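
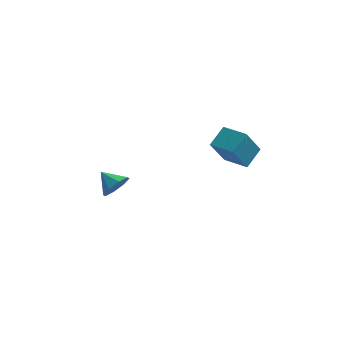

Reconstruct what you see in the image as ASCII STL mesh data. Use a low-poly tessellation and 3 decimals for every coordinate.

solid 
facet normal -0.334 -0.382 0.862
outer loop
vertex 2.998 2.426 1.233
vertex 1.934 3.026 1.087
vertex 2.582 1.555 0.686
endloop
endfacet
facet normal 0.865 -0.488 0.119
outer loop
vertex 3.106 2.154 -0.667
vertex 2.998 2.426 1.233
vertex 2.582 1.555 0.686
endloop
endfacet
facet normal -0.334 -0.382 0.862
outer loop
vertex 2.582 1.555 0.686
vertex 1.934 3.026 1.087
vertex 1.518 2.155 0.54
endloop
endfacet
facet normal -0.375 -0.785 -0.493
outer loop
vertex 1.518 2.155 0.54
vertex 3.106 2.154 -0.667
vertex 2.582 1.555 0.686
endloop
endfacet
facet normal 0.375 0.785 0.493
outer loop
vertex 2.998 2.426 1.233
vertex 2.458 3.625 -0.266
vertex 1.934 3.026 1.087
endloop
endfacet
facet normal 0.865 -0.488 0.119
outer loop
vertex 3.522 3.025 -0.12
vertex 2.998 2.426 1.233
vertex 3.106 2.154 -0.667
endloop
endfacet
facet normal 0.375 0.785 0.493
outer loop
vertex 3.522 3.025 -0.12
vertex 2.458 3.625 -0.266
vertex 2.998 2.426 1.233
endloop
endfacet
facet normal -0.865 0.488 -0.119
outer loop
vertex 1.934 3.026 1.087
vertex 2.458 3.625 -0.266
vertex 1.518 2.155 0.54
endloop
endfacet
facet normal -0.375 -0.785 -0.493
outer loop
vertex 2.042 2.754 -0.813
vertex 3.106 2.154 -0.667
vertex 1.518 2.155 0.54
endloop
endfacet
facet normal -0.865 0.488 -0.119
outer loop
vertex 1.518 2.155 0.54
vertex 2.458 3.625 -0.266
vertex 2.042 2.754 -0.813
endloop
endfacet
facet normal 0.334 0.382 -0.862
outer loop
vertex 2.042 2.754 -0.813
vertex 3.522 3.025 -0.12
vertex 3.106 2.154 -0.667
endloop
endfacet
facet normal 0.334 0.382 -0.862
outer loop
vertex 2.458 3.625 -0.266
vertex 3.522 3.025 -0.12
vertex 2.042 2.754 -0.813
endloop
endfacet
facet normal 0.757 -0.448 -0.475
outer loop
vertex -2.616 3.099 -3.265
vertex -2.819 3.442 -3.912
vertex -2.355 3.614 -3.335
endloop
endfacet
facet normal -0.022 0.146 0.989
outer loop
vertex -2.616 3.099 -3.265
vertex -2.355 3.614 -3.335
vertex -3.621 3.918 -3.408
endloop
endfacet
facet normal 0.757 -0.449 -0.475
outer loop
vertex -2.355 3.614 -3.335
vertex -2.819 3.442 -3.912
vertex -2.365 4.028 -3.743
endloop
endfacet
facet normal 0.127 0.698 0.705
outer loop
vertex -2.355 3.614 -3.335
vertex -2.365 4.028 -3.743
vertex -3.621 3.918 -3.408
endloop
endfacet
facet normal 0.756 -0.448 -0.477
outer loop
vertex -2.365 4.028 -3.743
vertex -2.819 3.442 -3.912
vertex -2.642 4.1 -4.25
endloop
endfacet
facet normal -0.043 0.986 0.163
outer loop
vertex -2.365 4.028 -3.743
vertex -2.642 4.1 -4.25
vertex -3.621 3.918 -3.408
endloop
endfacet
facet normal 0.757 -0.448 -0.476
outer loop
vertex -2.642 4.1 -4.25
vertex -2.819 3.442 -3.912
vertex -3.022 3.786 -4.559
endloop
endfacet
facet normal -0.434 0.842 -0.322
outer loop
vertex -2.642 4.1 -4.25
vertex -3.022 3.786 -4.559
vertex -3.621 3.918 -3.408
endloop
endfacet
facet normal 0.757 -0.448 -0.476
outer loop
vertex -3.022 3.786 -4.559
vertex -2.819 3.442 -3.912
vertex -3.283 3.271 -4.489
endloop
endfacet
facet normal -0.814 0.350 -0.464
outer loop
vertex -3.022 3.786 -4.559
vertex -3.283 3.271 -4.489
vertex -3.621 3.918 -3.408
endloop
endfacet
facet normal 0.757 -0.448 -0.476
outer loop
vertex -3.283 3.271 -4.489
vertex -2.819 3.442 -3.912
vertex -3.272 2.856 -4.081
endloop
endfacet
facet normal -0.963 -0.202 -0.180
outer loop
vertex -3.283 3.271 -4.489
vertex -3.272 2.856 -4.081
vertex -3.621 3.918 -3.408
endloop
endfacet
facet normal 0.757 -0.448 -0.475
outer loop
vertex -3.272 2.856 -4.081
vertex -2.819 3.442 -3.912
vertex -2.996 2.785 -3.574
endloop
endfacet
facet normal -0.792 -0.490 0.363
outer loop
vertex -3.272 2.856 -4.081
vertex -2.996 2.785 -3.574
vertex -3.621 3.918 -3.408
endloop
endfacet
facet normal 0.757 -0.448 -0.475
outer loop
vertex -2.996 2.785 -3.574
vertex -2.819 3.442 -3.912
vertex -2.616 3.099 -3.265
endloop
endfacet
facet normal -0.403 -0.346 0.847
outer loop
vertex -2.996 2.785 -3.574
vertex -2.616 3.099 -3.265
vertex -3.621 3.918 -3.408
endloop
endfacet

endsolid


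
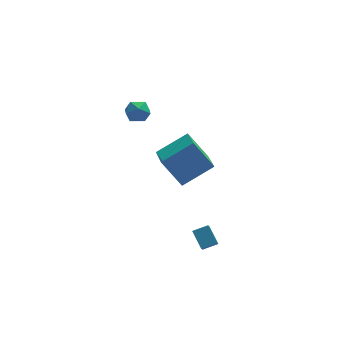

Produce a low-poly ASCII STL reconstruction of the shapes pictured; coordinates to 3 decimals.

solid 
facet normal -0.943 -0.086 -0.322
outer loop
vertex 0.542 -3.954 -2.78
vertex 0.232 -3.126 -2.092
vertex 0.716 -3.326 -3.458
endloop
endfacet
facet normal 0.276 -0.739 -0.614
outer loop
vertex 1.508 -3.254 -3.188
vertex 0.542 -3.954 -2.78
vertex 0.716 -3.326 -3.458
endloop
endfacet
facet normal -0.943 -0.086 -0.322
outer loop
vertex 0.716 -3.326 -3.458
vertex 0.232 -3.126 -2.092
vertex 0.406 -2.498 -2.77
endloop
endfacet
facet normal 0.185 0.668 -0.721
outer loop
vertex 0.406 -2.498 -2.77
vertex 1.508 -3.254 -3.188
vertex 0.716 -3.326 -3.458
endloop
endfacet
facet normal -0.185 -0.668 0.721
outer loop
vertex 0.542 -3.954 -2.78
vertex 1.024 -3.054 -1.822
vertex 0.232 -3.126 -2.092
endloop
endfacet
facet normal 0.276 -0.739 -0.614
outer loop
vertex 1.334 -3.882 -2.51
vertex 0.542 -3.954 -2.78
vertex 1.508 -3.254 -3.188
endloop
endfacet
facet normal -0.185 -0.668 0.721
outer loop
vertex 1.334 -3.882 -2.51
vertex 1.024 -3.054 -1.822
vertex 0.542 -3.954 -2.78
endloop
endfacet
facet normal -0.276 0.739 0.614
outer loop
vertex 0.232 -3.126 -2.092
vertex 1.024 -3.054 -1.822
vertex 0.406 -2.498 -2.77
endloop
endfacet
facet normal 0.185 0.668 -0.721
outer loop
vertex 1.198 -2.426 -2.5
vertex 1.508 -3.254 -3.188
vertex 0.406 -2.498 -2.77
endloop
endfacet
facet normal -0.276 0.739 0.614
outer loop
vertex 0.406 -2.498 -2.77
vertex 1.024 -3.054 -1.822
vertex 1.198 -2.426 -2.5
endloop
endfacet
facet normal 0.943 0.086 0.322
outer loop
vertex 1.198 -2.426 -2.5
vertex 1.334 -3.882 -2.51
vertex 1.508 -3.254 -3.188
endloop
endfacet
facet normal 0.943 0.086 0.322
outer loop
vertex 1.024 -3.054 -1.822
vertex 1.334 -3.882 -2.51
vertex 1.198 -2.426 -2.5
endloop
endfacet
facet normal -0.495 0.782 0.378
outer loop
vertex -1.605 2.952 3.107
vertex -2.258 2.655 2.866
vertex -1.998 2.486 3.556
endloop
endfacet
facet normal 0.095 0.648 0.756
outer loop
vertex -1.605 2.952 3.107
vertex -1.998 2.486 3.556
vertex -1.245 2.425 3.514
endloop
endfacet
facet normal 0.654 0.689 0.314
outer loop
vertex -1.605 2.952 3.107
vertex -1.245 2.425 3.514
vertex -1.039 2.556 2.797
endloop
endfacet
facet normal 0.408 0.848 -0.338
outer loop
vertex -1.605 2.952 3.107
vertex -1.039 2.556 2.797
vertex -1.665 2.698 2.397
endloop
endfacet
facet normal -0.302 0.905 -0.298
outer loop
vertex -1.605 2.952 3.107
vertex -1.665 2.698 2.397
vertex -2.258 2.655 2.866
endloop
endfacet
facet normal 0.054 -0.023 0.998
outer loop
vertex -1.245 2.425 3.514
vertex -1.998 2.486 3.556
vertex -1.675 1.802 3.523
endloop
endfacet
facet normal -0.901 0.194 0.387
outer loop
vertex -1.998 2.486 3.556
vertex -2.258 2.655 2.866
vertex -2.301 1.944 3.123
endloop
endfacet
facet normal -0.587 0.395 -0.706
outer loop
vertex -2.258 2.655 2.866
vertex -1.665 2.698 2.397
vertex -2.095 2.075 2.406
endloop
endfacet
facet normal 0.561 0.302 -0.771
outer loop
vertex -1.665 2.698 2.397
vertex -1.039 2.556 2.797
vertex -1.342 2.014 2.364
endloop
endfacet
facet normal 0.958 0.044 0.283
outer loop
vertex -1.039 2.556 2.797
vertex -1.245 2.425 3.514
vertex -1.082 1.845 3.054
endloop
endfacet
facet normal -0.408 -0.848 0.338
outer loop
vertex -1.735 1.548 2.813
vertex -1.675 1.802 3.523
vertex -2.301 1.944 3.123
endloop
endfacet
facet normal -0.654 -0.689 -0.314
outer loop
vertex -1.735 1.548 2.813
vertex -2.301 1.944 3.123
vertex -2.095 2.075 2.406
endloop
endfacet
facet normal -0.095 -0.648 -0.756
outer loop
vertex -1.735 1.548 2.813
vertex -2.095 2.075 2.406
vertex -1.342 2.014 2.364
endloop
endfacet
facet normal 0.495 -0.782 -0.378
outer loop
vertex -1.735 1.548 2.813
vertex -1.342 2.014 2.364
vertex -1.082 1.845 3.054
endloop
endfacet
facet normal 0.302 -0.905 0.298
outer loop
vertex -1.735 1.548 2.813
vertex -1.082 1.845 3.054
vertex -1.675 1.802 3.523
endloop
endfacet
facet normal -0.561 -0.302 0.771
outer loop
vertex -2.301 1.944 3.123
vertex -1.675 1.802 3.523
vertex -1.998 2.486 3.556
endloop
endfacet
facet normal -0.958 -0.044 -0.283
outer loop
vertex -2.095 2.075 2.406
vertex -2.301 1.944 3.123
vertex -2.258 2.655 2.866
endloop
endfacet
facet normal -0.054 0.023 -0.998
outer loop
vertex -1.342 2.014 2.364
vertex -2.095 2.075 2.406
vertex -1.665 2.698 2.397
endloop
endfacet
facet normal 0.901 -0.194 -0.387
outer loop
vertex -1.082 1.845 3.054
vertex -1.342 2.014 2.364
vertex -1.039 2.556 2.797
endloop
endfacet
facet normal 0.587 -0.395 0.706
outer loop
vertex -1.675 1.802 3.523
vertex -1.082 1.845 3.054
vertex -1.245 2.425 3.514
endloop
endfacet
facet normal -0.520 0.337 0.784
outer loop
vertex 1.213 2.483 -0.118
vertex 1.237 4.427 -0.938
vertex -0.52 2.091 -1.099
endloop
endfacet
facet normal -0.012 -0.921 0.389
outer loop
vertex 0.463 1.453 -2.582
vertex 1.213 2.483 -0.118
vertex -0.52 2.091 -1.099
endloop
endfacet
facet normal -0.520 0.337 0.784
outer loop
vertex -0.52 2.091 -1.099
vertex 1.237 4.427 -0.938
vertex -0.496 4.035 -1.919
endloop
endfacet
facet normal -0.854 -0.193 -0.483
outer loop
vertex -0.496 4.035 -1.919
vertex 0.463 1.453 -2.582
vertex -0.52 2.091 -1.099
endloop
endfacet
facet normal 0.854 0.193 0.483
outer loop
vertex 1.213 2.483 -0.118
vertex 2.22 3.789 -2.421
vertex 1.237 4.427 -0.938
endloop
endfacet
facet normal -0.012 -0.921 0.389
outer loop
vertex 2.196 1.845 -1.601
vertex 1.213 2.483 -0.118
vertex 0.463 1.453 -2.582
endloop
endfacet
facet normal 0.854 0.193 0.483
outer loop
vertex 2.196 1.845 -1.601
vertex 2.22 3.789 -2.421
vertex 1.213 2.483 -0.118
endloop
endfacet
facet normal 0.012 0.921 -0.389
outer loop
vertex 1.237 4.427 -0.938
vertex 2.22 3.789 -2.421
vertex -0.496 4.035 -1.919
endloop
endfacet
facet normal -0.854 -0.193 -0.483
outer loop
vertex 0.487 3.397 -3.402
vertex 0.463 1.453 -2.582
vertex -0.496 4.035 -1.919
endloop
endfacet
facet normal 0.012 0.921 -0.389
outer loop
vertex -0.496 4.035 -1.919
vertex 2.22 3.789 -2.421
vertex 0.487 3.397 -3.402
endloop
endfacet
facet normal 0.520 -0.337 -0.784
outer loop
vertex 0.487 3.397 -3.402
vertex 2.196 1.845 -1.601
vertex 0.463 1.453 -2.582
endloop
endfacet
facet normal 0.520 -0.337 -0.784
outer loop
vertex 2.22 3.789 -2.421
vertex 2.196 1.845 -1.601
vertex 0.487 3.397 -3.402
endloop
endfacet

endsolid


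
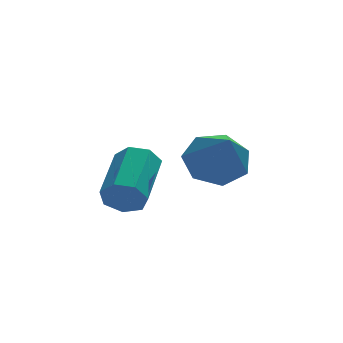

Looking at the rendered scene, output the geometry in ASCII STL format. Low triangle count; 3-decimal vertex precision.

solid 
facet normal 0.053 0.742 -0.669
outer loop
vertex 4.411 -1.693 2.865
vertex 3.937 -2.294 2.161
vertex 3.51 -1.642 2.85
endloop
endfacet
facet normal 0.002 0.312 0.950
outer loop
vertex 4.411 -1.693 2.865
vertex 3.51 -1.642 2.85
vertex 3.823 -3.866 3.579
endloop
endfacet
facet normal 0.054 0.742 -0.668
outer loop
vertex 3.51 -1.642 2.85
vertex 3.937 -2.294 2.161
vertex 2.931 -2.082 2.315
endloop
endfacet
facet normal -0.722 0.122 0.681
outer loop
vertex 3.51 -1.642 2.85
vertex 2.931 -2.082 2.315
vertex 3.823 -3.866 3.579
endloop
endfacet
facet normal 0.054 0.742 -0.669
outer loop
vertex 2.931 -2.082 2.315
vertex 3.937 -2.294 2.161
vertex 3.109 -2.681 1.665
endloop
endfacet
facet normal -0.917 -0.385 0.104
outer loop
vertex 2.931 -2.082 2.315
vertex 3.109 -2.681 1.665
vertex 3.823 -3.866 3.579
endloop
endfacet
facet normal 0.054 0.742 -0.669
outer loop
vertex 3.109 -2.681 1.665
vertex 3.937 -2.294 2.161
vertex 3.911 -2.989 1.388
endloop
endfacet
facet normal -0.439 -0.828 -0.349
outer loop
vertex 3.109 -2.681 1.665
vertex 3.911 -2.989 1.388
vertex 3.823 -3.866 3.579
endloop
endfacet
facet normal 0.054 0.742 -0.669
outer loop
vertex 3.911 -2.989 1.388
vertex 3.937 -2.294 2.161
vertex 4.733 -2.774 1.693
endloop
endfacet
facet normal 0.353 -0.873 -0.335
outer loop
vertex 3.911 -2.989 1.388
vertex 4.733 -2.774 1.693
vertex 3.823 -3.866 3.579
endloop
endfacet
facet normal 0.054 0.742 -0.669
outer loop
vertex 4.733 -2.774 1.693
vertex 3.937 -2.294 2.161
vertex 4.955 -2.197 2.351
endloop
endfacet
facet normal 0.863 -0.486 0.135
outer loop
vertex 4.733 -2.774 1.693
vertex 4.955 -2.197 2.351
vertex 3.823 -3.866 3.579
endloop
endfacet
facet normal 0.054 0.741 -0.669
outer loop
vertex 4.955 -2.197 2.351
vertex 3.937 -2.294 2.161
vertex 4.411 -1.693 2.865
endloop
endfacet
facet normal 0.706 0.041 0.707
outer loop
vertex 4.955 -2.197 2.351
vertex 4.411 -1.693 2.865
vertex 3.823 -3.866 3.579
endloop
endfacet
facet normal -0.433 -0.829 -0.353
outer loop
vertex 1.046 -4.036 2.129
vertex 0.801 -3.671 1.572
vertex 1.416 -4.02 1.637
endloop
endfacet
facet normal 0.672 -0.558 0.487
outer loop
vertex 1.046 -4.036 2.129
vertex 1.416 -4.02 1.637
vertex 1.905 -2.393 2.826
endloop
endfacet
facet normal 0.673 -0.558 0.486
outer loop
vertex 1.905 -2.393 2.826
vertex 1.416 -4.02 1.637
vertex 2.274 -2.378 2.333
endloop
endfacet
facet normal 0.434 0.830 0.350
outer loop
vertex 1.905 -2.393 2.826
vertex 2.274 -2.378 2.333
vertex 1.659 -2.029 2.268
endloop
endfacet
facet normal -0.434 -0.830 -0.350
outer loop
vertex 1.416 -4.02 1.637
vertex 0.801 -3.671 1.572
vertex 1.322 -3.742 1.095
endloop
endfacet
facet normal 0.888 -0.328 -0.322
outer loop
vertex 1.416 -4.02 1.637
vertex 1.322 -3.742 1.095
vertex 2.274 -2.378 2.333
endloop
endfacet
facet normal 0.888 -0.328 -0.321
outer loop
vertex 2.274 -2.378 2.333
vertex 1.322 -3.742 1.095
vertex 2.181 -2.099 1.791
endloop
endfacet
facet normal 0.433 0.829 0.353
outer loop
vertex 2.274 -2.378 2.333
vertex 2.181 -2.099 1.791
vertex 1.659 -2.029 2.268
endloop
endfacet
facet normal -0.435 -0.829 -0.351
outer loop
vertex 1.322 -3.742 1.095
vertex 0.801 -3.671 1.572
vertex 0.836 -3.41 0.913
endloop
endfacet
facet normal 0.434 0.149 -0.888
outer loop
vertex 1.322 -3.742 1.095
vertex 0.836 -3.41 0.913
vertex 2.181 -2.099 1.791
endloop
endfacet
facet normal 0.434 0.150 -0.888
outer loop
vertex 2.181 -2.099 1.791
vertex 0.836 -3.41 0.913
vertex 1.694 -1.768 1.609
endloop
endfacet
facet normal 0.433 0.830 0.352
outer loop
vertex 2.181 -2.099 1.791
vertex 1.694 -1.768 1.609
vertex 1.659 -2.029 2.268
endloop
endfacet
facet normal -0.434 -0.830 -0.352
outer loop
vertex 0.836 -3.41 0.913
vertex 0.801 -3.671 1.572
vertex 0.323 -3.275 1.227
endloop
endfacet
facet normal -0.346 0.514 -0.785
outer loop
vertex 0.836 -3.41 0.913
vertex 0.323 -3.275 1.227
vertex 1.694 -1.768 1.609
endloop
endfacet
facet normal -0.346 0.514 -0.785
outer loop
vertex 1.694 -1.768 1.609
vertex 0.323 -3.275 1.227
vertex 1.182 -1.633 1.923
endloop
endfacet
facet normal 0.434 0.829 0.352
outer loop
vertex 1.694 -1.768 1.609
vertex 1.182 -1.633 1.923
vertex 1.659 -2.029 2.268
endloop
endfacet
facet normal -0.433 -0.830 -0.352
outer loop
vertex 0.323 -3.275 1.227
vertex 0.801 -3.671 1.572
vertex 0.17 -3.439 1.801
endloop
endfacet
facet normal -0.866 0.491 -0.090
outer loop
vertex 0.323 -3.275 1.227
vertex 0.17 -3.439 1.801
vertex 1.182 -1.633 1.923
endloop
endfacet
facet normal -0.866 0.491 -0.091
outer loop
vertex 1.182 -1.633 1.923
vertex 0.17 -3.439 1.801
vertex 1.029 -1.796 2.497
endloop
endfacet
facet normal 0.434 0.829 0.351
outer loop
vertex 1.182 -1.633 1.923
vertex 1.029 -1.796 2.497
vertex 1.659 -2.029 2.268
endloop
endfacet
facet normal -0.433 -0.830 -0.352
outer loop
vertex 0.17 -3.439 1.801
vertex 0.801 -3.671 1.572
vertex 0.492 -3.777 2.202
endloop
endfacet
facet normal -0.734 0.099 0.672
outer loop
vertex 0.17 -3.439 1.801
vertex 0.492 -3.777 2.202
vertex 1.029 -1.796 2.497
endloop
endfacet
facet normal -0.734 0.099 0.672
outer loop
vertex 1.029 -1.796 2.497
vertex 0.492 -3.777 2.202
vertex 1.351 -2.135 2.899
endloop
endfacet
facet normal 0.434 0.829 0.351
outer loop
vertex 1.029 -1.796 2.497
vertex 1.351 -2.135 2.899
vertex 1.659 -2.029 2.268
endloop
endfacet
facet normal -0.434 -0.829 -0.352
outer loop
vertex 0.492 -3.777 2.202
vertex 0.801 -3.671 1.572
vertex 1.046 -4.036 2.129
endloop
endfacet
facet normal -0.050 -0.368 0.928
outer loop
vertex 0.492 -3.777 2.202
vertex 1.046 -4.036 2.129
vertex 1.351 -2.135 2.899
endloop
endfacet
facet normal -0.049 -0.368 0.928
outer loop
vertex 1.351 -2.135 2.899
vertex 1.046 -4.036 2.129
vertex 1.905 -2.393 2.826
endloop
endfacet
facet normal 0.433 0.830 0.351
outer loop
vertex 1.351 -2.135 2.899
vertex 1.905 -2.393 2.826
vertex 1.659 -2.029 2.268
endloop
endfacet

endsolid


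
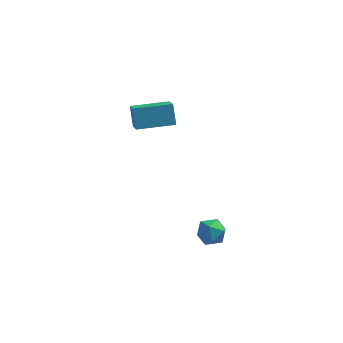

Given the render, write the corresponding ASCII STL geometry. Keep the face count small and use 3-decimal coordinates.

solid 
facet normal -0.208 0.217 0.954
outer loop
vertex 2.488 -3.422 -2.421
vertex 1.644 -3.589 -2.567
vertex 2.176 -4.229 -2.305
endloop
endfacet
facet normal 0.451 -0.046 0.891
outer loop
vertex 2.488 -3.422 -2.421
vertex 2.176 -4.229 -2.305
vertex 2.95 -4.112 -2.691
endloop
endfacet
facet normal 0.816 0.373 0.443
outer loop
vertex 2.488 -3.422 -2.421
vertex 2.95 -4.112 -2.691
vertex 2.896 -3.399 -3.192
endloop
endfacet
facet normal 0.380 0.896 0.228
outer loop
vertex 2.488 -3.422 -2.421
vertex 2.896 -3.399 -3.192
vertex 2.089 -3.076 -3.115
endloop
endfacet
facet normal -0.252 0.800 0.544
outer loop
vertex 2.488 -3.422 -2.421
vertex 2.089 -3.076 -3.115
vertex 1.644 -3.589 -2.567
endloop
endfacet
facet normal 0.402 -0.696 0.595
outer loop
vertex 2.95 -4.112 -2.691
vertex 2.176 -4.229 -2.305
vertex 2.391 -4.704 -3.005
endloop
endfacet
facet normal -0.665 -0.267 0.697
outer loop
vertex 2.176 -4.229 -2.305
vertex 1.644 -3.589 -2.567
vertex 1.584 -4.381 -2.928
endloop
endfacet
facet normal -0.736 0.676 0.035
outer loop
vertex 1.644 -3.589 -2.567
vertex 2.089 -3.076 -3.115
vertex 1.53 -3.668 -3.429
endloop
endfacet
facet normal 0.287 0.831 -0.476
outer loop
vertex 2.089 -3.076 -3.115
vertex 2.896 -3.399 -3.192
vertex 2.304 -3.551 -3.815
endloop
endfacet
facet normal 0.991 -0.016 -0.130
outer loop
vertex 2.896 -3.399 -3.192
vertex 2.95 -4.112 -2.691
vertex 2.836 -4.191 -3.553
endloop
endfacet
facet normal -0.380 -0.896 -0.228
outer loop
vertex 1.992 -4.358 -3.699
vertex 2.391 -4.704 -3.005
vertex 1.584 -4.381 -2.928
endloop
endfacet
facet normal -0.816 -0.373 -0.443
outer loop
vertex 1.992 -4.358 -3.699
vertex 1.584 -4.381 -2.928
vertex 1.53 -3.668 -3.429
endloop
endfacet
facet normal -0.451 0.046 -0.891
outer loop
vertex 1.992 -4.358 -3.699
vertex 1.53 -3.668 -3.429
vertex 2.304 -3.551 -3.815
endloop
endfacet
facet normal 0.208 -0.217 -0.954
outer loop
vertex 1.992 -4.358 -3.699
vertex 2.304 -3.551 -3.815
vertex 2.836 -4.191 -3.553
endloop
endfacet
facet normal 0.252 -0.800 -0.544
outer loop
vertex 1.992 -4.358 -3.699
vertex 2.836 -4.191 -3.553
vertex 2.391 -4.704 -3.005
endloop
endfacet
facet normal -0.287 -0.831 0.476
outer loop
vertex 1.584 -4.381 -2.928
vertex 2.391 -4.704 -3.005
vertex 2.176 -4.229 -2.305
endloop
endfacet
facet normal -0.991 0.016 0.130
outer loop
vertex 1.53 -3.668 -3.429
vertex 1.584 -4.381 -2.928
vertex 1.644 -3.589 -2.567
endloop
endfacet
facet normal -0.402 0.696 -0.595
outer loop
vertex 2.304 -3.551 -3.815
vertex 1.53 -3.668 -3.429
vertex 2.089 -3.076 -3.115
endloop
endfacet
facet normal 0.665 0.267 -0.697
outer loop
vertex 2.836 -4.191 -3.553
vertex 2.304 -3.551 -3.815
vertex 2.896 -3.399 -3.192
endloop
endfacet
facet normal 0.736 -0.676 -0.035
outer loop
vertex 2.391 -4.704 -3.005
vertex 2.836 -4.191 -3.553
vertex 2.95 -4.112 -2.691
endloop
endfacet
facet normal -0.952 -0.302 -0.044
outer loop
vertex -2.635 1.918 1.268
vertex -3.029 3.302 0.307
vertex -2.369 1.238 0.179
endloop
endfacet
facet normal 0.228 -0.800 0.555
outer loop
vertex -0.351 1.878 0.273
vertex -2.635 1.918 1.268
vertex -2.369 1.238 0.179
endloop
endfacet
facet normal -0.952 -0.302 -0.043
outer loop
vertex -2.369 1.238 0.179
vertex -3.029 3.302 0.307
vertex -2.764 2.622 -0.781
endloop
endfacet
facet normal 0.203 -0.518 -0.831
outer loop
vertex -2.764 2.622 -0.781
vertex -0.351 1.878 0.273
vertex -2.369 1.238 0.179
endloop
endfacet
facet normal -0.203 0.519 0.830
outer loop
vertex -2.635 1.918 1.268
vertex -1.011 3.942 0.401
vertex -3.029 3.302 0.307
endloop
endfacet
facet normal 0.228 -0.800 0.555
outer loop
vertex -0.616 2.558 1.361
vertex -2.635 1.918 1.268
vertex -0.351 1.878 0.273
endloop
endfacet
facet normal -0.203 0.518 0.831
outer loop
vertex -0.616 2.558 1.361
vertex -1.011 3.942 0.401
vertex -2.635 1.918 1.268
endloop
endfacet
facet normal -0.228 0.800 -0.555
outer loop
vertex -3.029 3.302 0.307
vertex -1.011 3.942 0.401
vertex -2.764 2.622 -0.781
endloop
endfacet
facet normal 0.203 -0.519 -0.830
outer loop
vertex -0.745 3.262 -0.688
vertex -0.351 1.878 0.273
vertex -2.764 2.622 -0.781
endloop
endfacet
facet normal -0.228 0.800 -0.555
outer loop
vertex -2.764 2.622 -0.781
vertex -1.011 3.942 0.401
vertex -0.745 3.262 -0.688
endloop
endfacet
facet normal 0.952 0.301 0.044
outer loop
vertex -0.745 3.262 -0.688
vertex -0.616 2.558 1.361
vertex -0.351 1.878 0.273
endloop
endfacet
facet normal 0.952 0.302 0.044
outer loop
vertex -1.011 3.942 0.401
vertex -0.616 2.558 1.361
vertex -0.745 3.262 -0.688
endloop
endfacet

endsolid


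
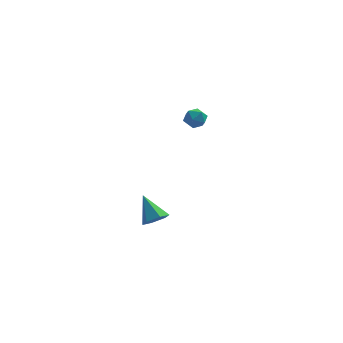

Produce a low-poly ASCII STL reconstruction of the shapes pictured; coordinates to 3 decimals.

solid 
facet normal 0.398 -0.613 -0.682
outer loop
vertex -1.461 -4.365 -3.984
vertex -2.144 -4.449 -4.307
vertex -1.68 -3.892 -4.537
endloop
endfacet
facet normal 0.668 0.675 0.313
outer loop
vertex -1.461 -4.365 -3.984
vertex -1.68 -3.892 -4.537
vertex -2.816 -3.411 -3.153
endloop
endfacet
facet normal 0.397 -0.613 -0.683
outer loop
vertex -1.68 -3.892 -4.537
vertex -2.144 -4.449 -4.307
vertex -2.363 -3.975 -4.86
endloop
endfacet
facet normal 0.029 0.951 -0.307
outer loop
vertex -1.68 -3.892 -4.537
vertex -2.363 -3.975 -4.86
vertex -2.816 -3.411 -3.153
endloop
endfacet
facet normal 0.397 -0.613 -0.683
outer loop
vertex -2.363 -3.975 -4.86
vertex -2.144 -4.449 -4.307
vertex -2.827 -4.532 -4.63
endloop
endfacet
facet normal -0.783 0.498 -0.372
outer loop
vertex -2.363 -3.975 -4.86
vertex -2.827 -4.532 -4.63
vertex -2.816 -3.411 -3.153
endloop
endfacet
facet normal 0.397 -0.614 -0.682
outer loop
vertex -2.827 -4.532 -4.63
vertex -2.144 -4.449 -4.307
vertex -2.608 -5.005 -4.077
endloop
endfacet
facet normal -0.956 -0.230 0.182
outer loop
vertex -2.827 -4.532 -4.63
vertex -2.608 -5.005 -4.077
vertex -2.816 -3.411 -3.153
endloop
endfacet
facet normal 0.397 -0.614 -0.682
outer loop
vertex -2.608 -5.005 -4.077
vertex -2.144 -4.449 -4.307
vertex -1.925 -4.922 -3.754
endloop
endfacet
facet normal -0.318 -0.506 0.802
outer loop
vertex -2.608 -5.005 -4.077
vertex -1.925 -4.922 -3.754
vertex -2.816 -3.411 -3.153
endloop
endfacet
facet normal 0.398 -0.613 -0.682
outer loop
vertex -1.925 -4.922 -3.754
vertex -2.144 -4.449 -4.307
vertex -1.461 -4.365 -3.984
endloop
endfacet
facet normal 0.494 -0.054 0.868
outer loop
vertex -1.925 -4.922 -3.754
vertex -1.461 -4.365 -3.984
vertex -2.816 -3.411 -3.153
endloop
endfacet
facet normal -0.923 0.159 0.351
outer loop
vertex -0.743 2.954 -1.43
vertex -0.461 3.162 -0.783
vertex -0.576 3.661 -1.312
endloop
endfacet
facet normal -0.896 0.270 -0.353
outer loop
vertex -0.743 2.954 -1.43
vertex -0.576 3.661 -1.312
vertex -0.416 3.348 -1.958
endloop
endfacet
facet normal -0.671 -0.332 -0.663
outer loop
vertex -0.743 2.954 -1.43
vertex -0.416 3.348 -1.958
vertex -0.201 2.655 -1.829
endloop
endfacet
facet normal -0.560 -0.815 -0.149
outer loop
vertex -0.743 2.954 -1.43
vertex -0.201 2.655 -1.829
vertex -0.229 2.541 -1.102
endloop
endfacet
facet normal -0.715 -0.512 0.476
outer loop
vertex -0.743 2.954 -1.43
vertex -0.229 2.541 -1.102
vertex -0.461 3.162 -0.783
endloop
endfacet
facet normal -0.408 0.778 -0.478
outer loop
vertex -0.416 3.348 -1.958
vertex -0.576 3.661 -1.312
vertex 0.069 3.799 -1.638
endloop
endfacet
facet normal -0.453 0.597 0.662
outer loop
vertex -0.576 3.661 -1.312
vertex -0.461 3.162 -0.783
vertex 0.041 3.685 -0.911
endloop
endfacet
facet normal -0.117 -0.488 0.865
outer loop
vertex -0.461 3.162 -0.783
vertex -0.229 2.541 -1.102
vertex 0.256 2.992 -0.782
endloop
endfacet
facet normal 0.135 -0.980 -0.148
outer loop
vertex -0.229 2.541 -1.102
vertex -0.201 2.655 -1.829
vertex 0.416 2.679 -1.428
endloop
endfacet
facet normal -0.045 -0.196 -0.979
outer loop
vertex -0.201 2.655 -1.829
vertex -0.416 3.348 -1.958
vertex 0.301 3.178 -1.957
endloop
endfacet
facet normal 0.560 0.815 0.149
outer loop
vertex 0.583 3.386 -1.31
vertex 0.069 3.799 -1.638
vertex 0.041 3.685 -0.911
endloop
endfacet
facet normal 0.671 0.332 0.663
outer loop
vertex 0.583 3.386 -1.31
vertex 0.041 3.685 -0.911
vertex 0.256 2.992 -0.782
endloop
endfacet
facet normal 0.896 -0.270 0.353
outer loop
vertex 0.583 3.386 -1.31
vertex 0.256 2.992 -0.782
vertex 0.416 2.679 -1.428
endloop
endfacet
facet normal 0.923 -0.159 -0.351
outer loop
vertex 0.583 3.386 -1.31
vertex 0.416 2.679 -1.428
vertex 0.301 3.178 -1.957
endloop
endfacet
facet normal 0.715 0.512 -0.476
outer loop
vertex 0.583 3.386 -1.31
vertex 0.301 3.178 -1.957
vertex 0.069 3.799 -1.638
endloop
endfacet
facet normal -0.135 0.980 0.148
outer loop
vertex 0.041 3.685 -0.911
vertex 0.069 3.799 -1.638
vertex -0.576 3.661 -1.312
endloop
endfacet
facet normal 0.045 0.196 0.979
outer loop
vertex 0.256 2.992 -0.782
vertex 0.041 3.685 -0.911
vertex -0.461 3.162 -0.783
endloop
endfacet
facet normal 0.408 -0.778 0.478
outer loop
vertex 0.416 2.679 -1.428
vertex 0.256 2.992 -0.782
vertex -0.229 2.541 -1.102
endloop
endfacet
facet normal 0.453 -0.597 -0.662
outer loop
vertex 0.301 3.178 -1.957
vertex 0.416 2.679 -1.428
vertex -0.201 2.655 -1.829
endloop
endfacet
facet normal 0.117 0.488 -0.865
outer loop
vertex 0.069 3.799 -1.638
vertex 0.301 3.178 -1.957
vertex -0.416 3.348 -1.958
endloop
endfacet

endsolid


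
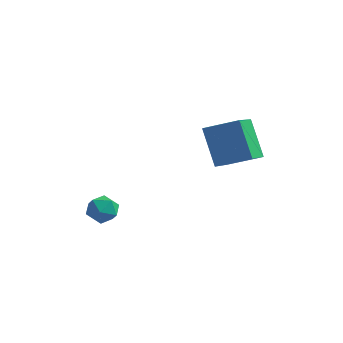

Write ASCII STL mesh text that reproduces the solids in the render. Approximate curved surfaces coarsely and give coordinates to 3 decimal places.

solid 
facet normal -0.893 -0.251 -0.374
outer loop
vertex 0.797 3.092 2.474
vertex 0.695 4.595 1.709
vertex 1.663 2.351 0.904
endloop
endfacet
facet normal 0.060 -0.889 0.453
outer loop
vertex 3.065 2.745 1.491
vertex 0.797 3.092 2.474
vertex 1.663 2.351 0.904
endloop
endfacet
facet normal -0.893 -0.251 -0.374
outer loop
vertex 1.663 2.351 0.904
vertex 0.695 4.595 1.709
vertex 1.561 3.854 0.139
endloop
endfacet
facet normal 0.446 -0.382 -0.809
outer loop
vertex 1.561 3.854 0.139
vertex 3.065 2.745 1.491
vertex 1.663 2.351 0.904
endloop
endfacet
facet normal -0.446 0.382 0.809
outer loop
vertex 0.797 3.092 2.474
vertex 2.097 4.989 2.296
vertex 0.695 4.595 1.709
endloop
endfacet
facet normal 0.060 -0.889 0.453
outer loop
vertex 2.199 3.486 3.061
vertex 0.797 3.092 2.474
vertex 3.065 2.745 1.491
endloop
endfacet
facet normal -0.446 0.382 0.809
outer loop
vertex 2.199 3.486 3.061
vertex 2.097 4.989 2.296
vertex 0.797 3.092 2.474
endloop
endfacet
facet normal -0.060 0.889 -0.453
outer loop
vertex 0.695 4.595 1.709
vertex 2.097 4.989 2.296
vertex 1.561 3.854 0.139
endloop
endfacet
facet normal 0.446 -0.382 -0.809
outer loop
vertex 2.963 4.248 0.726
vertex 3.065 2.745 1.491
vertex 1.561 3.854 0.139
endloop
endfacet
facet normal -0.060 0.889 -0.453
outer loop
vertex 1.561 3.854 0.139
vertex 2.097 4.989 2.296
vertex 2.963 4.248 0.726
endloop
endfacet
facet normal 0.893 0.251 0.374
outer loop
vertex 2.963 4.248 0.726
vertex 2.199 3.486 3.061
vertex 3.065 2.745 1.491
endloop
endfacet
facet normal 0.893 0.251 0.374
outer loop
vertex 2.097 4.989 2.296
vertex 2.199 3.486 3.061
vertex 2.963 4.248 0.726
endloop
endfacet
facet normal 0.048 0.986 0.160
outer loop
vertex -3.144 2.293 -2.672
vertex -3.101 2.168 -1.915
vertex -2.46 2.205 -2.335
endloop
endfacet
facet normal 0.337 0.815 -0.471
outer loop
vertex -3.144 2.293 -2.672
vertex -2.46 2.205 -2.335
vertex -2.6 1.872 -3.012
endloop
endfacet
facet normal -0.162 0.485 -0.860
outer loop
vertex -3.144 2.293 -2.672
vertex -2.6 1.872 -3.012
vertex -3.329 1.63 -3.011
endloop
endfacet
facet normal -0.760 0.451 -0.468
outer loop
vertex -3.144 2.293 -2.672
vertex -3.329 1.63 -3.011
vertex -3.638 1.813 -2.333
endloop
endfacet
facet normal -0.629 0.761 0.161
outer loop
vertex -3.144 2.293 -2.672
vertex -3.638 1.813 -2.333
vertex -3.101 2.168 -1.915
endloop
endfacet
facet normal 0.867 0.352 -0.353
outer loop
vertex -2.6 1.872 -3.012
vertex -2.46 2.205 -2.335
vertex -2.222 1.487 -2.467
endloop
endfacet
facet normal 0.401 0.628 0.667
outer loop
vertex -2.46 2.205 -2.335
vertex -3.101 2.168 -1.915
vertex -2.531 1.67 -1.789
endloop
endfacet
facet normal -0.695 0.264 0.669
outer loop
vertex -3.101 2.168 -1.915
vertex -3.638 1.813 -2.333
vertex -3.26 1.428 -1.788
endloop
endfacet
facet normal -0.907 -0.236 -0.349
outer loop
vertex -3.638 1.813 -2.333
vertex -3.329 1.63 -3.011
vertex -3.4 1.095 -2.465
endloop
endfacet
facet normal 0.059 -0.181 -0.982
outer loop
vertex -3.329 1.63 -3.011
vertex -2.6 1.872 -3.012
vertex -2.759 1.132 -2.885
endloop
endfacet
facet normal 0.760 -0.451 0.468
outer loop
vertex -2.716 1.007 -2.128
vertex -2.222 1.487 -2.467
vertex -2.531 1.67 -1.789
endloop
endfacet
facet normal 0.162 -0.485 0.860
outer loop
vertex -2.716 1.007 -2.128
vertex -2.531 1.67 -1.789
vertex -3.26 1.428 -1.788
endloop
endfacet
facet normal -0.337 -0.815 0.471
outer loop
vertex -2.716 1.007 -2.128
vertex -3.26 1.428 -1.788
vertex -3.4 1.095 -2.465
endloop
endfacet
facet normal -0.048 -0.986 -0.160
outer loop
vertex -2.716 1.007 -2.128
vertex -3.4 1.095 -2.465
vertex -2.759 1.132 -2.885
endloop
endfacet
facet normal 0.629 -0.761 -0.161
outer loop
vertex -2.716 1.007 -2.128
vertex -2.759 1.132 -2.885
vertex -2.222 1.487 -2.467
endloop
endfacet
facet normal 0.907 0.236 0.349
outer loop
vertex -2.531 1.67 -1.789
vertex -2.222 1.487 -2.467
vertex -2.46 2.205 -2.335
endloop
endfacet
facet normal -0.059 0.181 0.982
outer loop
vertex -3.26 1.428 -1.788
vertex -2.531 1.67 -1.789
vertex -3.101 2.168 -1.915
endloop
endfacet
facet normal -0.867 -0.352 0.353
outer loop
vertex -3.4 1.095 -2.465
vertex -3.26 1.428 -1.788
vertex -3.638 1.813 -2.333
endloop
endfacet
facet normal -0.401 -0.628 -0.667
outer loop
vertex -2.759 1.132 -2.885
vertex -3.4 1.095 -2.465
vertex -3.329 1.63 -3.011
endloop
endfacet
facet normal 0.695 -0.264 -0.669
outer loop
vertex -2.222 1.487 -2.467
vertex -2.759 1.132 -2.885
vertex -2.6 1.872 -3.012
endloop
endfacet

endsolid


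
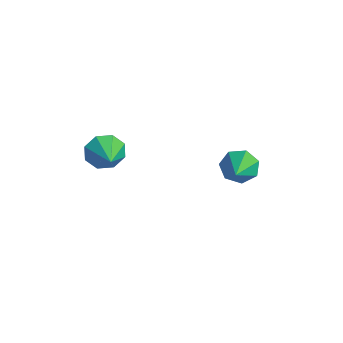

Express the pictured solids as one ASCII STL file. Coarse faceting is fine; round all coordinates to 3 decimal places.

solid 
facet normal -0.785 0.369 -0.497
outer loop
vertex 1.97 4.101 0.606
vertex 1.558 3.616 0.897
vertex 1.71 4.257 1.133
endloop
endfacet
facet normal 0.697 0.704 0.135
outer loop
vertex 1.97 4.101 0.606
vertex 1.71 4.257 1.133
vertex 2.862 3.004 1.723
endloop
endfacet
facet normal -0.784 0.369 -0.498
outer loop
vertex 1.71 4.257 1.133
vertex 1.558 3.616 0.897
vertex 1.335 3.93 1.481
endloop
endfacet
facet normal 0.225 0.577 0.785
outer loop
vertex 1.71 4.257 1.133
vertex 1.335 3.93 1.481
vertex 2.862 3.004 1.723
endloop
endfacet
facet normal -0.786 0.367 -0.498
outer loop
vertex 1.335 3.93 1.481
vertex 1.558 3.616 0.897
vertex 1.129 3.366 1.39
endloop
endfacet
facet normal -0.205 -0.083 0.975
outer loop
vertex 1.335 3.93 1.481
vertex 1.129 3.366 1.39
vertex 2.862 3.004 1.723
endloop
endfacet
facet normal -0.786 0.370 -0.496
outer loop
vertex 1.129 3.366 1.39
vertex 1.558 3.616 0.897
vertex 1.245 2.991 0.927
endloop
endfacet
facet normal -0.271 -0.780 0.564
outer loop
vertex 1.129 3.366 1.39
vertex 1.245 2.991 0.927
vertex 2.862 3.004 1.723
endloop
endfacet
facet normal -0.784 0.369 -0.499
outer loop
vertex 1.245 2.991 0.927
vertex 1.558 3.616 0.897
vertex 1.598 3.086 0.442
endloop
endfacet
facet normal 0.076 -0.987 -0.138
outer loop
vertex 1.245 2.991 0.927
vertex 1.598 3.086 0.442
vertex 2.862 3.004 1.723
endloop
endfacet
facet normal -0.785 0.368 -0.498
outer loop
vertex 1.598 3.086 0.442
vertex 1.558 3.616 0.897
vertex 1.92 3.58 0.299
endloop
endfacet
facet normal 0.576 -0.551 -0.604
outer loop
vertex 1.598 3.086 0.442
vertex 1.92 3.58 0.299
vertex 2.862 3.004 1.723
endloop
endfacet
facet normal -0.785 0.369 -0.498
outer loop
vertex 1.92 3.58 0.299
vertex 1.558 3.616 0.897
vertex 1.97 4.101 0.606
endloop
endfacet
facet normal 0.852 0.202 -0.482
outer loop
vertex 1.92 3.58 0.299
vertex 1.97 4.101 0.606
vertex 2.862 3.004 1.723
endloop
endfacet
facet normal -0.920 0.100 -0.379
outer loop
vertex 0.239 -0.988 0.938
vertex 0.021 -0.646 1.557
vertex 0.31 -0.427 0.913
endloop
endfacet
facet normal 0.761 -0.125 -0.637
outer loop
vertex 0.239 -0.988 0.938
vertex 0.31 -0.427 0.913
vertex 1.199 -0.774 2.043
endloop
endfacet
facet normal -0.920 0.100 -0.379
outer loop
vertex 0.31 -0.427 0.913
vertex 0.021 -0.646 1.557
vertex 0.212 0.006 1.265
endloop
endfacet
facet normal 0.743 0.515 -0.427
outer loop
vertex 0.31 -0.427 0.913
vertex 0.212 0.006 1.265
vertex 1.199 -0.774 2.043
endloop
endfacet
facet normal -0.920 0.100 -0.379
outer loop
vertex 0.212 0.006 1.265
vertex 0.021 -0.646 1.557
vertex 0.002 0.057 1.788
endloop
endfacet
facet normal 0.545 0.827 0.138
outer loop
vertex 0.212 0.006 1.265
vertex 0.002 0.057 1.788
vertex 1.199 -0.774 2.043
endloop
endfacet
facet normal -0.920 0.099 -0.378
outer loop
vertex 0.002 0.057 1.788
vertex 0.021 -0.646 1.557
vertex -0.197 -0.305 2.177
endloop
endfacet
facet normal 0.280 0.627 0.727
outer loop
vertex 0.002 0.057 1.788
vertex -0.197 -0.305 2.177
vertex 1.199 -0.774 2.043
endloop
endfacet
facet normal -0.920 0.100 -0.378
outer loop
vertex -0.197 -0.305 2.177
vertex 0.021 -0.646 1.557
vertex -0.268 -0.866 2.202
endloop
endfacet
facet normal 0.106 0.031 0.994
outer loop
vertex -0.197 -0.305 2.177
vertex -0.268 -0.866 2.202
vertex 1.199 -0.774 2.043
endloop
endfacet
facet normal -0.920 0.099 -0.378
outer loop
vertex -0.268 -0.866 2.202
vertex 0.021 -0.646 1.557
vertex -0.17 -1.299 1.85
endloop
endfacet
facet normal 0.123 -0.609 0.784
outer loop
vertex -0.268 -0.866 2.202
vertex -0.17 -1.299 1.85
vertex 1.199 -0.774 2.043
endloop
endfacet
facet normal -0.920 0.099 -0.379
outer loop
vertex -0.17 -1.299 1.85
vertex 0.021 -0.646 1.557
vertex 0.04 -1.349 1.327
endloop
endfacet
facet normal 0.323 -0.921 0.218
outer loop
vertex -0.17 -1.299 1.85
vertex 0.04 -1.349 1.327
vertex 1.199 -0.774 2.043
endloop
endfacet
facet normal -0.920 0.099 -0.379
outer loop
vertex 0.04 -1.349 1.327
vertex 0.021 -0.646 1.557
vertex 0.239 -0.988 0.938
endloop
endfacet
facet normal 0.586 -0.721 -0.369
outer loop
vertex 0.04 -1.349 1.327
vertex 0.239 -0.988 0.938
vertex 1.199 -0.774 2.043
endloop
endfacet

endsolid


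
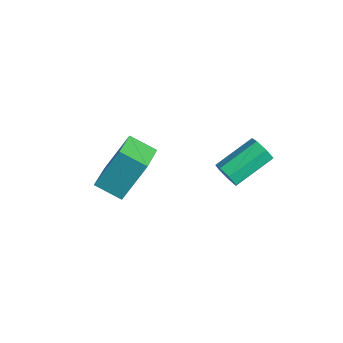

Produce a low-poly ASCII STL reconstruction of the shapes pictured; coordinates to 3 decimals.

solid 
facet normal -0.726 0.604 -0.329
outer loop
vertex -4.33 -0.295 -2.541
vertex -3.487 0.44 -3.052
vertex -4.436 -1.329 -4.202
endloop
endfacet
facet normal -0.686 -0.597 0.416
outer loop
vertex -3.173 -2.38 -3.628
vertex -4.33 -0.295 -2.541
vertex -4.436 -1.329 -4.202
endloop
endfacet
facet normal -0.726 0.604 -0.330
outer loop
vertex -4.436 -1.329 -4.202
vertex -3.487 0.44 -3.052
vertex -3.593 -0.595 -4.713
endloop
endfacet
facet normal -0.054 -0.528 -0.848
outer loop
vertex -3.593 -0.595 -4.713
vertex -3.173 -2.38 -3.628
vertex -4.436 -1.329 -4.202
endloop
endfacet
facet normal 0.054 0.528 0.848
outer loop
vertex -4.33 -0.295 -2.541
vertex -2.224 -0.611 -2.478
vertex -3.487 0.44 -3.052
endloop
endfacet
facet normal -0.686 -0.597 0.416
outer loop
vertex -3.067 -1.345 -1.967
vertex -4.33 -0.295 -2.541
vertex -3.173 -2.38 -3.628
endloop
endfacet
facet normal 0.054 0.528 0.847
outer loop
vertex -3.067 -1.345 -1.967
vertex -2.224 -0.611 -2.478
vertex -4.33 -0.295 -2.541
endloop
endfacet
facet normal 0.686 0.597 -0.416
outer loop
vertex -3.487 0.44 -3.052
vertex -2.224 -0.611 -2.478
vertex -3.593 -0.595 -4.713
endloop
endfacet
facet normal -0.054 -0.528 -0.848
outer loop
vertex -2.33 -1.645 -4.139
vertex -3.173 -2.38 -3.628
vertex -3.593 -0.595 -4.713
endloop
endfacet
facet normal 0.686 0.598 -0.416
outer loop
vertex -3.593 -0.595 -4.713
vertex -2.224 -0.611 -2.478
vertex -2.33 -1.645 -4.139
endloop
endfacet
facet normal 0.726 -0.603 0.330
outer loop
vertex -2.33 -1.645 -4.139
vertex -3.067 -1.345 -1.967
vertex -3.173 -2.38 -3.628
endloop
endfacet
facet normal 0.726 -0.604 0.330
outer loop
vertex -2.224 -0.611 -2.478
vertex -3.067 -1.345 -1.967
vertex -2.33 -1.645 -4.139
endloop
endfacet
facet normal 0.084 -0.904 -0.420
outer loop
vertex 1.585 0.684 -0.337
vertex 1.143 0.814 -0.706
vertex 1.722 0.902 -0.779
endloop
endfacet
facet normal 0.960 -0.040 0.278
outer loop
vertex 1.585 0.684 -0.337
vertex 1.722 0.902 -0.779
vertex 1.438 2.256 0.395
endloop
endfacet
facet normal 0.960 -0.039 0.278
outer loop
vertex 1.438 2.256 0.395
vertex 1.722 0.902 -0.779
vertex 1.575 2.474 -0.048
endloop
endfacet
facet normal -0.084 0.904 0.419
outer loop
vertex 1.438 2.256 0.395
vertex 1.575 2.474 -0.048
vertex 0.997 2.386 0.026
endloop
endfacet
facet normal 0.084 -0.903 -0.422
outer loop
vertex 1.722 0.902 -0.779
vertex 1.143 0.814 -0.706
vertex 1.423 1.055 -1.166
endloop
endfacet
facet normal 0.808 0.309 -0.502
outer loop
vertex 1.722 0.902 -0.779
vertex 1.423 1.055 -1.166
vertex 1.575 2.474 -0.048
endloop
endfacet
facet normal 0.808 0.308 -0.501
outer loop
vertex 1.575 2.474 -0.048
vertex 1.423 1.055 -1.166
vertex 1.277 2.626 -0.435
endloop
endfacet
facet normal -0.084 0.904 0.420
outer loop
vertex 1.575 2.474 -0.048
vertex 1.277 2.626 -0.435
vertex 0.997 2.386 0.026
endloop
endfacet
facet normal 0.085 -0.903 -0.422
outer loop
vertex 1.423 1.055 -1.166
vertex 1.143 0.814 -0.706
vertex 0.914 1.026 -1.206
endloop
endfacet
facet normal 0.047 0.425 -0.904
outer loop
vertex 1.423 1.055 -1.166
vertex 0.914 1.026 -1.206
vertex 1.277 2.626 -0.435
endloop
endfacet
facet normal 0.047 0.425 -0.904
outer loop
vertex 1.277 2.626 -0.435
vertex 0.914 1.026 -1.206
vertex 0.767 2.597 -0.475
endloop
endfacet
facet normal -0.084 0.904 0.419
outer loop
vertex 1.277 2.626 -0.435
vertex 0.767 2.597 -0.475
vertex 0.997 2.386 0.026
endloop
endfacet
facet normal 0.086 -0.903 -0.422
outer loop
vertex 0.914 1.026 -1.206
vertex 1.143 0.814 -0.706
vertex 0.577 0.837 -0.87
endloop
endfacet
facet normal -0.748 0.221 -0.626
outer loop
vertex 0.914 1.026 -1.206
vertex 0.577 0.837 -0.87
vertex 0.767 2.597 -0.475
endloop
endfacet
facet normal -0.749 0.221 -0.625
outer loop
vertex 0.767 2.597 -0.475
vertex 0.577 0.837 -0.87
vertex 0.43 2.409 -0.138
endloop
endfacet
facet normal -0.085 0.904 0.420
outer loop
vertex 0.767 2.597 -0.475
vertex 0.43 2.409 -0.138
vertex 0.997 2.386 0.026
endloop
endfacet
facet normal 0.085 -0.904 -0.419
outer loop
vertex 0.577 0.837 -0.87
vertex 1.143 0.814 -0.706
vertex 0.667 0.632 -0.41
endloop
endfacet
facet normal -0.981 -0.150 0.125
outer loop
vertex 0.577 0.837 -0.87
vertex 0.667 0.632 -0.41
vertex 0.43 2.409 -0.138
endloop
endfacet
facet normal -0.981 -0.150 0.125
outer loop
vertex 0.43 2.409 -0.138
vertex 0.667 0.632 -0.41
vertex 0.52 2.204 0.322
endloop
endfacet
facet normal -0.085 0.904 0.419
outer loop
vertex 0.43 2.409 -0.138
vertex 0.52 2.204 0.322
vertex 0.997 2.386 0.026
endloop
endfacet
facet normal 0.083 -0.903 -0.421
outer loop
vertex 0.667 0.632 -0.41
vertex 1.143 0.814 -0.706
vertex 1.116 0.563 -0.173
endloop
endfacet
facet normal -0.474 -0.408 0.780
outer loop
vertex 0.667 0.632 -0.41
vertex 1.116 0.563 -0.173
vertex 0.52 2.204 0.322
endloop
endfacet
facet normal -0.474 -0.408 0.780
outer loop
vertex 0.52 2.204 0.322
vertex 1.116 0.563 -0.173
vertex 0.969 2.135 0.559
endloop
endfacet
facet normal -0.083 0.903 0.421
outer loop
vertex 0.52 2.204 0.322
vertex 0.969 2.135 0.559
vertex 0.997 2.386 0.026
endloop
endfacet
facet normal 0.086 -0.903 -0.421
outer loop
vertex 1.116 0.563 -0.173
vertex 1.143 0.814 -0.706
vertex 1.585 0.684 -0.337
endloop
endfacet
facet normal 0.389 -0.359 0.848
outer loop
vertex 1.116 0.563 -0.173
vertex 1.585 0.684 -0.337
vertex 0.969 2.135 0.559
endloop
endfacet
facet normal 0.389 -0.359 0.848
outer loop
vertex 0.969 2.135 0.559
vertex 1.585 0.684 -0.337
vertex 1.438 2.256 0.395
endloop
endfacet
facet normal -0.086 0.903 0.421
outer loop
vertex 0.969 2.135 0.559
vertex 1.438 2.256 0.395
vertex 0.997 2.386 0.026
endloop
endfacet

endsolid


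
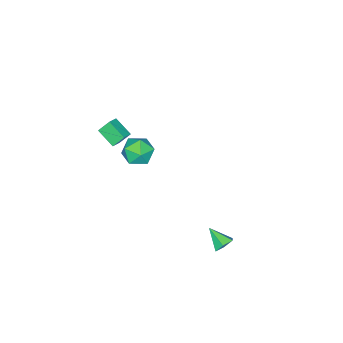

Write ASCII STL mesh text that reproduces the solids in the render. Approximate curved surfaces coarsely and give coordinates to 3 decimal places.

solid 
facet normal 0.059 0.791 -0.609
outer loop
vertex 2.422 4.566 -3.662
vertex 1.98 4.272 -4.087
vertex 1.755 4.674 -3.586
endloop
endfacet
facet normal 0.147 0.230 0.962
outer loop
vertex 2.422 4.566 -3.662
vertex 1.755 4.674 -3.586
vertex 1.9 3.188 -3.253
endloop
endfacet
facet normal 0.059 0.791 -0.609
outer loop
vertex 1.755 4.674 -3.586
vertex 1.98 4.272 -4.087
vertex 1.313 4.38 -4.011
endloop
endfacet
facet normal -0.719 0.084 0.690
outer loop
vertex 1.755 4.674 -3.586
vertex 1.313 4.38 -4.011
vertex 1.9 3.188 -3.253
endloop
endfacet
facet normal 0.059 0.792 -0.608
outer loop
vertex 1.313 4.38 -4.011
vertex 1.98 4.272 -4.087
vertex 1.538 3.979 -4.511
endloop
endfacet
facet normal -0.888 -0.458 -0.032
outer loop
vertex 1.313 4.38 -4.011
vertex 1.538 3.979 -4.511
vertex 1.9 3.188 -3.253
endloop
endfacet
facet normal 0.059 0.792 -0.608
outer loop
vertex 1.538 3.979 -4.511
vertex 1.98 4.272 -4.087
vertex 2.205 3.871 -4.587
endloop
endfacet
facet normal -0.193 -0.855 -0.482
outer loop
vertex 1.538 3.979 -4.511
vertex 2.205 3.871 -4.587
vertex 1.9 3.188 -3.253
endloop
endfacet
facet normal 0.059 0.791 -0.608
outer loop
vertex 2.205 3.871 -4.587
vertex 1.98 4.272 -4.087
vertex 2.647 4.165 -4.162
endloop
endfacet
facet normal 0.673 -0.709 -0.209
outer loop
vertex 2.205 3.871 -4.587
vertex 2.647 4.165 -4.162
vertex 1.9 3.188 -3.253
endloop
endfacet
facet normal 0.059 0.791 -0.608
outer loop
vertex 2.647 4.165 -4.162
vertex 1.98 4.272 -4.087
vertex 2.422 4.566 -3.662
endloop
endfacet
facet normal 0.842 -0.167 0.513
outer loop
vertex 2.647 4.165 -4.162
vertex 2.422 4.566 -3.662
vertex 1.9 3.188 -3.253
endloop
endfacet
facet normal -0.888 -0.119 -0.444
outer loop
vertex 2.166 -3.813 2.175
vertex 1.732 -3.341 2.916
vertex 2.328 -2.676 1.545
endloop
endfacet
facet normal 0.442 -0.482 -0.756
outer loop
vertex 3.048 -2.579 1.904
vertex 2.166 -3.813 2.175
vertex 2.328 -2.676 1.545
endloop
endfacet
facet normal -0.888 -0.120 -0.444
outer loop
vertex 2.328 -2.676 1.545
vertex 1.732 -3.341 2.916
vertex 1.894 -2.204 2.285
endloop
endfacet
facet normal 0.123 0.868 -0.481
outer loop
vertex 1.894 -2.204 2.285
vertex 3.048 -2.579 1.904
vertex 2.328 -2.676 1.545
endloop
endfacet
facet normal -0.123 -0.868 0.481
outer loop
vertex 2.166 -3.813 2.175
vertex 2.452 -3.244 3.275
vertex 1.732 -3.341 2.916
endloop
endfacet
facet normal 0.443 -0.482 -0.756
outer loop
vertex 2.886 -3.716 2.535
vertex 2.166 -3.813 2.175
vertex 3.048 -2.579 1.904
endloop
endfacet
facet normal -0.124 -0.868 0.481
outer loop
vertex 2.886 -3.716 2.535
vertex 2.452 -3.244 3.275
vertex 2.166 -3.813 2.175
endloop
endfacet
facet normal -0.442 0.483 0.756
outer loop
vertex 1.732 -3.341 2.916
vertex 2.452 -3.244 3.275
vertex 1.894 -2.204 2.285
endloop
endfacet
facet normal 0.123 0.868 -0.481
outer loop
vertex 2.614 -2.107 2.645
vertex 3.048 -2.579 1.904
vertex 1.894 -2.204 2.285
endloop
endfacet
facet normal -0.443 0.482 0.756
outer loop
vertex 1.894 -2.204 2.285
vertex 2.452 -3.244 3.275
vertex 2.614 -2.107 2.645
endloop
endfacet
facet normal 0.888 0.120 0.444
outer loop
vertex 2.614 -2.107 2.645
vertex 2.886 -3.716 2.535
vertex 3.048 -2.579 1.904
endloop
endfacet
facet normal 0.888 0.120 0.444
outer loop
vertex 2.452 -3.244 3.275
vertex 2.886 -3.716 2.535
vertex 2.614 -2.107 2.645
endloop
endfacet
facet normal -0.018 0.646 0.763
outer loop
vertex -1.369 -3.017 -2.569
vertex -1.068 -3.816 -1.886
vertex -0.308 -3.207 -2.383
endloop
endfacet
facet normal 0.148 0.977 0.154
outer loop
vertex -1.369 -3.017 -2.569
vertex -0.308 -3.207 -2.383
vertex -0.656 -2.994 -3.397
endloop
endfacet
facet normal -0.385 0.870 -0.308
outer loop
vertex -1.369 -3.017 -2.569
vertex -0.656 -2.994 -3.397
vertex -1.631 -3.472 -3.528
endloop
endfacet
facet normal -0.881 0.473 0.016
outer loop
vertex -1.369 -3.017 -2.569
vertex -1.631 -3.472 -3.528
vertex -1.886 -3.98 -2.593
endloop
endfacet
facet normal -0.654 0.334 0.679
outer loop
vertex -1.369 -3.017 -2.569
vertex -1.886 -3.98 -2.593
vertex -1.068 -3.816 -1.886
endloop
endfacet
facet normal 0.735 0.669 -0.111
outer loop
vertex -0.656 -2.994 -3.397
vertex -0.308 -3.207 -2.383
vertex 0.086 -3.78 -3.227
endloop
endfacet
facet normal 0.465 0.133 0.875
outer loop
vertex -0.308 -3.207 -2.383
vertex -1.068 -3.816 -1.886
vertex -0.169 -4.288 -2.292
endloop
endfacet
facet normal -0.563 -0.372 0.738
outer loop
vertex -1.068 -3.816 -1.886
vertex -1.886 -3.98 -2.593
vertex -1.144 -4.766 -2.423
endloop
endfacet
facet normal -0.931 -0.148 -0.334
outer loop
vertex -1.886 -3.98 -2.593
vertex -1.631 -3.472 -3.528
vertex -1.492 -4.553 -3.437
endloop
endfacet
facet normal -0.128 0.496 -0.859
outer loop
vertex -1.631 -3.472 -3.528
vertex -0.656 -2.994 -3.397
vertex -0.732 -3.944 -3.934
endloop
endfacet
facet normal 0.881 -0.473 -0.016
outer loop
vertex -0.431 -4.743 -3.251
vertex 0.086 -3.78 -3.227
vertex -0.169 -4.288 -2.292
endloop
endfacet
facet normal 0.385 -0.870 0.308
outer loop
vertex -0.431 -4.743 -3.251
vertex -0.169 -4.288 -2.292
vertex -1.144 -4.766 -2.423
endloop
endfacet
facet normal -0.148 -0.977 -0.154
outer loop
vertex -0.431 -4.743 -3.251
vertex -1.144 -4.766 -2.423
vertex -1.492 -4.553 -3.437
endloop
endfacet
facet normal 0.018 -0.646 -0.763
outer loop
vertex -0.431 -4.743 -3.251
vertex -1.492 -4.553 -3.437
vertex -0.732 -3.944 -3.934
endloop
endfacet
facet normal 0.654 -0.334 -0.679
outer loop
vertex -0.431 -4.743 -3.251
vertex -0.732 -3.944 -3.934
vertex 0.086 -3.78 -3.227
endloop
endfacet
facet normal 0.931 0.148 0.334
outer loop
vertex -0.169 -4.288 -2.292
vertex 0.086 -3.78 -3.227
vertex -0.308 -3.207 -2.383
endloop
endfacet
facet normal 0.128 -0.496 0.859
outer loop
vertex -1.144 -4.766 -2.423
vertex -0.169 -4.288 -2.292
vertex -1.068 -3.816 -1.886
endloop
endfacet
facet normal -0.735 -0.669 0.111
outer loop
vertex -1.492 -4.553 -3.437
vertex -1.144 -4.766 -2.423
vertex -1.886 -3.98 -2.593
endloop
endfacet
facet normal -0.465 -0.133 -0.875
outer loop
vertex -0.732 -3.944 -3.934
vertex -1.492 -4.553 -3.437
vertex -1.631 -3.472 -3.528
endloop
endfacet
facet normal 0.563 0.372 -0.738
outer loop
vertex 0.086 -3.78 -3.227
vertex -0.732 -3.944 -3.934
vertex -0.656 -2.994 -3.397
endloop
endfacet

endsolid


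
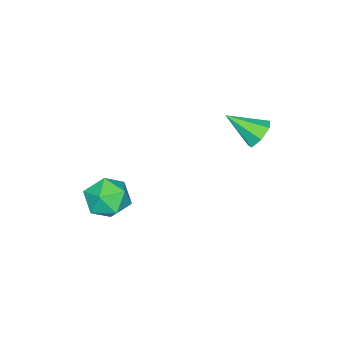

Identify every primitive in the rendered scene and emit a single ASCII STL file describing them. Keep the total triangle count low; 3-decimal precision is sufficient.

solid 
facet normal -0.296 0.775 -0.558
outer loop
vertex -1.957 4.576 3.203
vertex -2.486 4.193 2.952
vertex -2.475 4.605 3.518
endloop
endfacet
facet normal 0.509 0.288 0.811
outer loop
vertex -1.957 4.576 3.203
vertex -2.475 4.605 3.518
vertex -2.034 3.007 3.808
endloop
endfacet
facet normal -0.296 0.775 -0.558
outer loop
vertex -2.475 4.605 3.518
vertex -2.486 4.193 2.952
vertex -3.002 4.324 3.407
endloop
endfacet
facet normal -0.257 0.103 0.961
outer loop
vertex -2.475 4.605 3.518
vertex -3.002 4.324 3.407
vertex -2.034 3.007 3.808
endloop
endfacet
facet normal -0.296 0.775 -0.559
outer loop
vertex -3.002 4.324 3.407
vertex -2.486 4.193 2.952
vertex -3.141 3.944 2.954
endloop
endfacet
facet normal -0.745 -0.381 0.548
outer loop
vertex -3.002 4.324 3.407
vertex -3.141 3.944 2.954
vertex -2.034 3.007 3.808
endloop
endfacet
facet normal -0.296 0.774 -0.559
outer loop
vertex -3.141 3.944 2.954
vertex -2.486 4.193 2.952
vertex -2.786 3.751 2.499
endloop
endfacet
facet normal -0.587 -0.801 -0.118
outer loop
vertex -3.141 3.944 2.954
vertex -2.786 3.751 2.499
vertex -2.034 3.007 3.808
endloop
endfacet
facet normal -0.296 0.774 -0.559
outer loop
vertex -2.786 3.751 2.499
vertex -2.486 4.193 2.952
vertex -2.206 3.891 2.386
endloop
endfacet
facet normal 0.099 -0.840 -0.534
outer loop
vertex -2.786 3.751 2.499
vertex -2.206 3.891 2.386
vertex -2.034 3.007 3.808
endloop
endfacet
facet normal -0.296 0.774 -0.559
outer loop
vertex -2.206 3.891 2.386
vertex -2.486 4.193 2.952
vertex -1.837 4.258 2.699
endloop
endfacet
facet normal 0.794 -0.468 -0.387
outer loop
vertex -2.206 3.891 2.386
vertex -1.837 4.258 2.699
vertex -2.034 3.007 3.808
endloop
endfacet
facet normal -0.296 0.775 -0.559
outer loop
vertex -1.837 4.258 2.699
vertex -2.486 4.193 2.952
vertex -1.957 4.576 3.203
endloop
endfacet
facet normal 0.977 0.034 0.211
outer loop
vertex -1.837 4.258 2.699
vertex -1.957 4.576 3.203
vertex -2.034 3.007 3.808
endloop
endfacet
facet normal -0.704 -0.388 0.595
outer loop
vertex -0.792 -0.673 -0.986
vertex -0.437 -1.61 -1.177
vertex -0.068 -1.074 -0.391
endloop
endfacet
facet normal -0.519 0.267 0.812
outer loop
vertex -0.792 -0.673 -0.986
vertex -0.068 -1.074 -0.391
vertex -0.01 -0.097 -0.675
endloop
endfacet
facet normal -0.639 0.719 0.274
outer loop
vertex -0.792 -0.673 -0.986
vertex -0.01 -0.097 -0.675
vertex -0.344 -0.027 -1.636
endloop
endfacet
facet normal -0.897 0.345 -0.276
outer loop
vertex -0.792 -0.673 -0.986
vertex -0.344 -0.027 -1.636
vertex -0.608 -0.963 -1.947
endloop
endfacet
facet normal -0.937 -0.339 -0.077
outer loop
vertex -0.792 -0.673 -0.986
vertex -0.608 -0.963 -1.947
vertex -0.437 -1.61 -1.177
endloop
endfacet
facet normal 0.181 0.265 0.947
outer loop
vertex -0.01 -0.097 -0.675
vertex -0.068 -1.074 -0.391
vertex 0.828 -0.677 -0.673
endloop
endfacet
facet normal -0.117 -0.794 0.597
outer loop
vertex -0.068 -1.074 -0.391
vertex -0.437 -1.61 -1.177
vertex 0.564 -1.613 -0.984
endloop
endfacet
facet normal -0.495 -0.716 -0.492
outer loop
vertex -0.437 -1.61 -1.177
vertex -0.608 -0.963 -1.947
vertex 0.23 -1.543 -1.945
endloop
endfacet
facet normal -0.430 0.392 -0.814
outer loop
vertex -0.608 -0.963 -1.947
vertex -0.344 -0.027 -1.636
vertex 0.288 -0.566 -2.229
endloop
endfacet
facet normal -0.012 0.997 0.077
outer loop
vertex -0.344 -0.027 -1.636
vertex -0.01 -0.097 -0.675
vertex 0.657 -0.03 -1.443
endloop
endfacet
facet normal 0.897 -0.345 0.276
outer loop
vertex 1.012 -0.967 -1.634
vertex 0.828 -0.677 -0.673
vertex 0.564 -1.613 -0.984
endloop
endfacet
facet normal 0.639 -0.719 -0.274
outer loop
vertex 1.012 -0.967 -1.634
vertex 0.564 -1.613 -0.984
vertex 0.23 -1.543 -1.945
endloop
endfacet
facet normal 0.519 -0.267 -0.812
outer loop
vertex 1.012 -0.967 -1.634
vertex 0.23 -1.543 -1.945
vertex 0.288 -0.566 -2.229
endloop
endfacet
facet normal 0.704 0.388 -0.595
outer loop
vertex 1.012 -0.967 -1.634
vertex 0.288 -0.566 -2.229
vertex 0.657 -0.03 -1.443
endloop
endfacet
facet normal 0.937 0.339 0.077
outer loop
vertex 1.012 -0.967 -1.634
vertex 0.657 -0.03 -1.443
vertex 0.828 -0.677 -0.673
endloop
endfacet
facet normal 0.430 -0.392 0.814
outer loop
vertex 0.564 -1.613 -0.984
vertex 0.828 -0.677 -0.673
vertex -0.068 -1.074 -0.391
endloop
endfacet
facet normal 0.012 -0.997 -0.077
outer loop
vertex 0.23 -1.543 -1.945
vertex 0.564 -1.613 -0.984
vertex -0.437 -1.61 -1.177
endloop
endfacet
facet normal -0.181 -0.265 -0.947
outer loop
vertex 0.288 -0.566 -2.229
vertex 0.23 -1.543 -1.945
vertex -0.608 -0.963 -1.947
endloop
endfacet
facet normal 0.117 0.794 -0.597
outer loop
vertex 0.657 -0.03 -1.443
vertex 0.288 -0.566 -2.229
vertex -0.344 -0.027 -1.636
endloop
endfacet
facet normal 0.495 0.716 0.492
outer loop
vertex 0.828 -0.677 -0.673
vertex 0.657 -0.03 -1.443
vertex -0.01 -0.097 -0.675
endloop
endfacet

endsolid


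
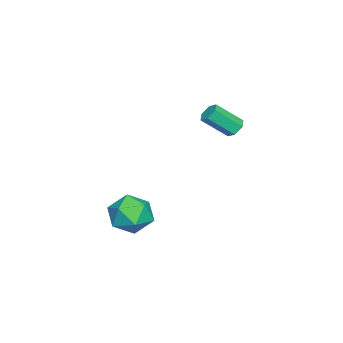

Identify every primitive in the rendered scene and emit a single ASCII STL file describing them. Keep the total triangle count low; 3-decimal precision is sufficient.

solid 
facet normal -0.300 0.693 -0.656
outer loop
vertex -2.571 1.185 3.193
vertex -2.861 0.763 2.88
vertex -3.144 1.057 3.32
endloop
endfacet
facet normal 0.007 0.689 0.725
outer loop
vertex -2.571 1.185 3.193
vertex -3.144 1.057 3.32
vertex -2.049 -0.021 4.334
endloop
endfacet
facet normal 0.007 0.689 0.725
outer loop
vertex -2.049 -0.021 4.334
vertex -3.144 1.057 3.32
vertex -2.621 -0.149 4.461
endloop
endfacet
facet normal 0.301 -0.694 0.655
outer loop
vertex -2.049 -0.021 4.334
vertex -2.621 -0.149 4.461
vertex -2.339 -0.443 4.02
endloop
endfacet
facet normal -0.300 0.693 -0.656
outer loop
vertex -3.144 1.057 3.32
vertex -2.861 0.763 2.88
vertex -3.433 0.635 3.006
endloop
endfacet
facet normal -0.823 0.158 0.545
outer loop
vertex -3.144 1.057 3.32
vertex -3.433 0.635 3.006
vertex -2.621 -0.149 4.461
endloop
endfacet
facet normal -0.823 0.160 0.545
outer loop
vertex -2.621 -0.149 4.461
vertex -3.433 0.635 3.006
vertex -2.911 -0.57 4.147
endloop
endfacet
facet normal 0.299 -0.694 0.654
outer loop
vertex -2.621 -0.149 4.461
vertex -2.911 -0.57 4.147
vertex -2.339 -0.443 4.02
endloop
endfacet
facet normal -0.300 0.693 -0.655
outer loop
vertex -3.433 0.635 3.006
vertex -2.861 0.763 2.88
vertex -3.151 0.341 2.566
endloop
endfacet
facet normal -0.830 -0.529 -0.179
outer loop
vertex -3.433 0.635 3.006
vertex -3.151 0.341 2.566
vertex -2.911 -0.57 4.147
endloop
endfacet
facet normal -0.830 -0.528 -0.178
outer loop
vertex -2.911 -0.57 4.147
vertex -3.151 0.341 2.566
vertex -2.629 -0.865 3.707
endloop
endfacet
facet normal 0.299 -0.693 0.656
outer loop
vertex -2.911 -0.57 4.147
vertex -2.629 -0.865 3.707
vertex -2.339 -0.443 4.02
endloop
endfacet
facet normal -0.301 0.694 -0.655
outer loop
vertex -3.151 0.341 2.566
vertex -2.861 0.763 2.88
vertex -2.579 0.469 2.439
endloop
endfacet
facet normal -0.007 -0.689 -0.725
outer loop
vertex -3.151 0.341 2.566
vertex -2.579 0.469 2.439
vertex -2.629 -0.865 3.707
endloop
endfacet
facet normal -0.007 -0.689 -0.725
outer loop
vertex -2.629 -0.865 3.707
vertex -2.579 0.469 2.439
vertex -2.056 -0.737 3.58
endloop
endfacet
facet normal 0.300 -0.693 0.656
outer loop
vertex -2.629 -0.865 3.707
vertex -2.056 -0.737 3.58
vertex -2.339 -0.443 4.02
endloop
endfacet
facet normal -0.299 0.694 -0.654
outer loop
vertex -2.579 0.469 2.439
vertex -2.861 0.763 2.88
vertex -2.289 0.89 2.753
endloop
endfacet
facet normal 0.823 -0.160 -0.546
outer loop
vertex -2.579 0.469 2.439
vertex -2.289 0.89 2.753
vertex -2.056 -0.737 3.58
endloop
endfacet
facet normal 0.824 -0.159 -0.545
outer loop
vertex -2.056 -0.737 3.58
vertex -2.289 0.89 2.753
vertex -1.767 -0.315 3.894
endloop
endfacet
facet normal 0.300 -0.693 0.656
outer loop
vertex -2.056 -0.737 3.58
vertex -1.767 -0.315 3.894
vertex -2.339 -0.443 4.02
endloop
endfacet
facet normal -0.299 0.693 -0.656
outer loop
vertex -2.289 0.89 2.753
vertex -2.861 0.763 2.88
vertex -2.571 1.185 3.193
endloop
endfacet
facet normal 0.830 0.528 0.178
outer loop
vertex -2.289 0.89 2.753
vertex -2.571 1.185 3.193
vertex -1.767 -0.315 3.894
endloop
endfacet
facet normal 0.830 0.528 0.179
outer loop
vertex -1.767 -0.315 3.894
vertex -2.571 1.185 3.193
vertex -2.049 -0.021 4.334
endloop
endfacet
facet normal 0.300 -0.693 0.655
outer loop
vertex -1.767 -0.315 3.894
vertex -2.049 -0.021 4.334
vertex -2.339 -0.443 4.02
endloop
endfacet
facet normal 0.249 0.055 0.967
outer loop
vertex 3.607 -1.619 0.669
vertex 3.039 -2.655 0.874
vertex 4.2 -2.656 0.575
endloop
endfacet
facet normal 0.741 0.373 0.559
outer loop
vertex 3.607 -1.619 0.669
vertex 4.2 -2.656 0.575
vertex 4.375 -1.79 -0.235
endloop
endfacet
facet normal 0.417 0.889 0.186
outer loop
vertex 3.607 -1.619 0.669
vertex 4.375 -1.79 -0.235
vertex 3.323 -1.254 -0.437
endloop
endfacet
facet normal -0.274 0.890 0.364
outer loop
vertex 3.607 -1.619 0.669
vertex 3.323 -1.254 -0.437
vertex 2.497 -1.788 0.248
endloop
endfacet
facet normal -0.378 0.375 0.846
outer loop
vertex 3.607 -1.619 0.669
vertex 2.497 -1.788 0.248
vertex 3.039 -2.655 0.874
endloop
endfacet
facet normal 0.989 -0.110 0.097
outer loop
vertex 4.375 -1.79 -0.235
vertex 4.2 -2.656 0.575
vertex 4.283 -2.932 -0.588
endloop
endfacet
facet normal 0.194 -0.625 0.756
outer loop
vertex 4.2 -2.656 0.575
vertex 3.039 -2.655 0.874
vertex 3.457 -3.466 0.097
endloop
endfacet
facet normal -0.820 -0.107 0.562
outer loop
vertex 3.039 -2.655 0.874
vertex 2.497 -1.788 0.248
vertex 2.405 -2.93 -0.105
endloop
endfacet
facet normal -0.651 0.727 -0.219
outer loop
vertex 2.497 -1.788 0.248
vertex 3.323 -1.254 -0.437
vertex 2.58 -2.064 -0.915
endloop
endfacet
facet normal 0.467 0.725 -0.506
outer loop
vertex 3.323 -1.254 -0.437
vertex 4.375 -1.79 -0.235
vertex 3.741 -2.065 -1.214
endloop
endfacet
facet normal 0.274 -0.890 -0.364
outer loop
vertex 3.173 -3.101 -1.009
vertex 4.283 -2.932 -0.588
vertex 3.457 -3.466 0.097
endloop
endfacet
facet normal -0.417 -0.889 -0.186
outer loop
vertex 3.173 -3.101 -1.009
vertex 3.457 -3.466 0.097
vertex 2.405 -2.93 -0.105
endloop
endfacet
facet normal -0.741 -0.373 -0.559
outer loop
vertex 3.173 -3.101 -1.009
vertex 2.405 -2.93 -0.105
vertex 2.58 -2.064 -0.915
endloop
endfacet
facet normal -0.249 -0.055 -0.967
outer loop
vertex 3.173 -3.101 -1.009
vertex 2.58 -2.064 -0.915
vertex 3.741 -2.065 -1.214
endloop
endfacet
facet normal 0.378 -0.375 -0.846
outer loop
vertex 3.173 -3.101 -1.009
vertex 3.741 -2.065 -1.214
vertex 4.283 -2.932 -0.588
endloop
endfacet
facet normal 0.651 -0.727 0.219
outer loop
vertex 3.457 -3.466 0.097
vertex 4.283 -2.932 -0.588
vertex 4.2 -2.656 0.575
endloop
endfacet
facet normal -0.467 -0.725 0.506
outer loop
vertex 2.405 -2.93 -0.105
vertex 3.457 -3.466 0.097
vertex 3.039 -2.655 0.874
endloop
endfacet
facet normal -0.989 0.110 -0.097
outer loop
vertex 2.58 -2.064 -0.915
vertex 2.405 -2.93 -0.105
vertex 2.497 -1.788 0.248
endloop
endfacet
facet normal -0.194 0.625 -0.756
outer loop
vertex 3.741 -2.065 -1.214
vertex 2.58 -2.064 -0.915
vertex 3.323 -1.254 -0.437
endloop
endfacet
facet normal 0.820 0.107 -0.562
outer loop
vertex 4.283 -2.932 -0.588
vertex 3.741 -2.065 -1.214
vertex 4.375 -1.79 -0.235
endloop
endfacet

endsolid


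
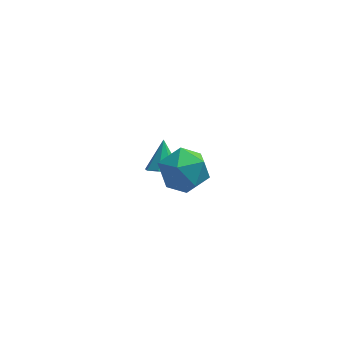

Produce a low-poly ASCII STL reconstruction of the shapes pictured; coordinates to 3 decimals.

solid 
facet normal 0.154 -0.107 0.982
outer loop
vertex 0.923 -2.615 2.431
vertex 0.708 -3.833 2.332
vertex 1.861 -3.394 2.199
endloop
endfacet
facet normal 0.539 0.434 0.722
outer loop
vertex 0.923 -2.615 2.431
vertex 1.861 -3.394 2.199
vertex 1.792 -2.31 1.599
endloop
endfacet
facet normal 0.090 0.901 0.424
outer loop
vertex 0.923 -2.615 2.431
vertex 1.792 -2.31 1.599
vertex 0.596 -2.079 1.361
endloop
endfacet
facet normal -0.574 0.648 0.500
outer loop
vertex 0.923 -2.615 2.431
vertex 0.596 -2.079 1.361
vertex -0.073 -3.021 1.814
endloop
endfacet
facet normal -0.534 0.026 0.845
outer loop
vertex 0.923 -2.615 2.431
vertex -0.073 -3.021 1.814
vertex 0.708 -3.833 2.332
endloop
endfacet
facet normal 0.962 0.176 0.208
outer loop
vertex 1.792 -2.31 1.599
vertex 1.861 -3.394 2.199
vertex 2.113 -3.339 0.986
endloop
endfacet
facet normal 0.339 -0.699 0.630
outer loop
vertex 1.861 -3.394 2.199
vertex 0.708 -3.833 2.332
vertex 1.444 -4.281 1.439
endloop
endfacet
facet normal -0.774 -0.484 0.408
outer loop
vertex 0.708 -3.833 2.332
vertex -0.073 -3.021 1.814
vertex 0.248 -4.05 1.201
endloop
endfacet
facet normal -0.839 0.523 -0.151
outer loop
vertex -0.073 -3.021 1.814
vertex 0.596 -2.079 1.361
vertex 0.179 -2.966 0.601
endloop
endfacet
facet normal 0.235 0.933 -0.274
outer loop
vertex 0.596 -2.079 1.361
vertex 1.792 -2.31 1.599
vertex 1.332 -2.527 0.468
endloop
endfacet
facet normal 0.574 -0.648 -0.500
outer loop
vertex 1.117 -3.745 0.369
vertex 2.113 -3.339 0.986
vertex 1.444 -4.281 1.439
endloop
endfacet
facet normal -0.090 -0.901 -0.424
outer loop
vertex 1.117 -3.745 0.369
vertex 1.444 -4.281 1.439
vertex 0.248 -4.05 1.201
endloop
endfacet
facet normal -0.539 -0.434 -0.722
outer loop
vertex 1.117 -3.745 0.369
vertex 0.248 -4.05 1.201
vertex 0.179 -2.966 0.601
endloop
endfacet
facet normal -0.154 0.107 -0.982
outer loop
vertex 1.117 -3.745 0.369
vertex 0.179 -2.966 0.601
vertex 1.332 -2.527 0.468
endloop
endfacet
facet normal 0.534 -0.026 -0.845
outer loop
vertex 1.117 -3.745 0.369
vertex 1.332 -2.527 0.468
vertex 2.113 -3.339 0.986
endloop
endfacet
facet normal 0.839 -0.523 0.151
outer loop
vertex 1.444 -4.281 1.439
vertex 2.113 -3.339 0.986
vertex 1.861 -3.394 2.199
endloop
endfacet
facet normal -0.235 -0.933 0.274
outer loop
vertex 0.248 -4.05 1.201
vertex 1.444 -4.281 1.439
vertex 0.708 -3.833 2.332
endloop
endfacet
facet normal -0.962 -0.176 -0.208
outer loop
vertex 0.179 -2.966 0.601
vertex 0.248 -4.05 1.201
vertex -0.073 -3.021 1.814
endloop
endfacet
facet normal -0.339 0.699 -0.630
outer loop
vertex 1.332 -2.527 0.468
vertex 0.179 -2.966 0.601
vertex 0.596 -2.079 1.361
endloop
endfacet
facet normal 0.774 0.484 -0.408
outer loop
vertex 2.113 -3.339 0.986
vertex 1.332 -2.527 0.468
vertex 1.792 -2.31 1.599
endloop
endfacet
facet normal -0.048 -0.669 -0.742
outer loop
vertex 1.187 1.819 -4.234
vertex 0.371 2.018 -4.361
vertex 1.113 2.301 -4.664
endloop
endfacet
facet normal 0.914 0.339 0.223
outer loop
vertex 1.187 1.819 -4.234
vertex 1.113 2.301 -4.664
vertex 0.449 3.102 -3.159
endloop
endfacet
facet normal -0.048 -0.669 -0.742
outer loop
vertex 1.113 2.301 -4.664
vertex 0.371 2.018 -4.361
vertex 0.604 2.618 -4.917
endloop
endfacet
facet normal 0.580 0.797 -0.168
outer loop
vertex 1.113 2.301 -4.664
vertex 0.604 2.618 -4.917
vertex 0.449 3.102 -3.159
endloop
endfacet
facet normal -0.049 -0.669 -0.742
outer loop
vertex 0.604 2.618 -4.917
vertex 0.371 2.018 -4.361
vertex -0.041 2.584 -4.844
endloop
endfacet
facet normal -0.081 0.959 -0.271
outer loop
vertex 0.604 2.618 -4.917
vertex -0.041 2.584 -4.844
vertex 0.449 3.102 -3.159
endloop
endfacet
facet normal -0.048 -0.668 -0.742
outer loop
vertex -0.041 2.584 -4.844
vertex 0.371 2.018 -4.361
vertex -0.445 2.218 -4.488
endloop
endfacet
facet normal -0.683 0.730 -0.026
outer loop
vertex -0.041 2.584 -4.844
vertex -0.445 2.218 -4.488
vertex 0.449 3.102 -3.159
endloop
endfacet
facet normal -0.049 -0.669 -0.742
outer loop
vertex -0.445 2.218 -4.488
vertex 0.371 2.018 -4.361
vertex -0.371 1.736 -4.058
endloop
endfacet
facet normal -0.872 0.244 0.424
outer loop
vertex -0.445 2.218 -4.488
vertex -0.371 1.736 -4.058
vertex 0.449 3.102 -3.159
endloop
endfacet
facet normal -0.049 -0.669 -0.742
outer loop
vertex -0.371 1.736 -4.058
vertex 0.371 2.018 -4.361
vertex 0.138 1.419 -3.806
endloop
endfacet
facet normal -0.537 -0.214 0.816
outer loop
vertex -0.371 1.736 -4.058
vertex 0.138 1.419 -3.806
vertex 0.449 3.102 -3.159
endloop
endfacet
facet normal -0.048 -0.669 -0.742
outer loop
vertex 0.138 1.419 -3.806
vertex 0.371 2.018 -4.361
vertex 0.783 1.453 -3.878
endloop
endfacet
facet normal 0.122 -0.376 0.919
outer loop
vertex 0.138 1.419 -3.806
vertex 0.783 1.453 -3.878
vertex 0.449 3.102 -3.159
endloop
endfacet
facet normal -0.048 -0.669 -0.742
outer loop
vertex 0.783 1.453 -3.878
vertex 0.371 2.018 -4.361
vertex 1.187 1.819 -4.234
endloop
endfacet
facet normal 0.725 -0.146 0.673
outer loop
vertex 0.783 1.453 -3.878
vertex 1.187 1.819 -4.234
vertex 0.449 3.102 -3.159
endloop
endfacet

endsolid


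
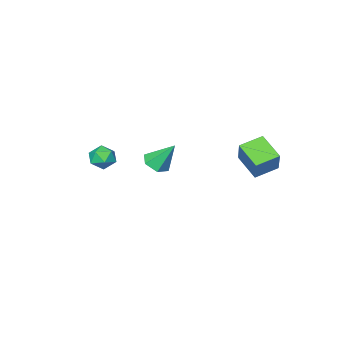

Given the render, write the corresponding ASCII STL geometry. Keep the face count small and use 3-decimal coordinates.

solid 
facet normal -0.130 0.961 0.243
outer loop
vertex 2.609 -0.219 1.216
vertex 2.768 -0.364 1.875
vertex 3.269 -0.184 1.43
endloop
endfacet
facet normal 0.093 0.897 -0.433
outer loop
vertex 2.609 -0.219 1.216
vertex 3.269 -0.184 1.43
vertex 3.118 -0.466 0.814
endloop
endfacet
facet normal -0.380 0.492 -0.783
outer loop
vertex 2.609 -0.219 1.216
vertex 3.118 -0.466 0.814
vertex 2.525 -0.82 0.879
endloop
endfacet
facet normal -0.894 0.307 -0.325
outer loop
vertex 2.609 -0.219 1.216
vertex 2.525 -0.82 0.879
vertex 2.308 -0.757 1.535
endloop
endfacet
facet normal -0.740 0.598 0.310
outer loop
vertex 2.609 -0.219 1.216
vertex 2.308 -0.757 1.535
vertex 2.768 -0.364 1.875
endloop
endfacet
facet normal 0.716 0.551 -0.428
outer loop
vertex 3.118 -0.466 0.814
vertex 3.269 -0.184 1.43
vertex 3.592 -0.763 1.225
endloop
endfacet
facet normal 0.356 0.655 0.666
outer loop
vertex 3.269 -0.184 1.43
vertex 2.768 -0.364 1.875
vertex 3.375 -0.7 1.881
endloop
endfacet
facet normal -0.629 0.067 0.774
outer loop
vertex 2.768 -0.364 1.875
vertex 2.308 -0.757 1.535
vertex 2.782 -1.054 1.946
endloop
endfacet
facet normal -0.880 -0.402 -0.253
outer loop
vertex 2.308 -0.757 1.535
vertex 2.525 -0.82 0.879
vertex 2.631 -1.336 1.33
endloop
endfacet
facet normal -0.047 -0.103 -0.994
outer loop
vertex 2.525 -0.82 0.879
vertex 3.118 -0.466 0.814
vertex 3.132 -1.156 0.885
endloop
endfacet
facet normal 0.894 -0.307 0.325
outer loop
vertex 3.291 -1.301 1.544
vertex 3.592 -0.763 1.225
vertex 3.375 -0.7 1.881
endloop
endfacet
facet normal 0.380 -0.492 0.783
outer loop
vertex 3.291 -1.301 1.544
vertex 3.375 -0.7 1.881
vertex 2.782 -1.054 1.946
endloop
endfacet
facet normal -0.093 -0.897 0.433
outer loop
vertex 3.291 -1.301 1.544
vertex 2.782 -1.054 1.946
vertex 2.631 -1.336 1.33
endloop
endfacet
facet normal 0.130 -0.961 -0.243
outer loop
vertex 3.291 -1.301 1.544
vertex 2.631 -1.336 1.33
vertex 3.132 -1.156 0.885
endloop
endfacet
facet normal 0.740 -0.598 -0.310
outer loop
vertex 3.291 -1.301 1.544
vertex 3.132 -1.156 0.885
vertex 3.592 -0.763 1.225
endloop
endfacet
facet normal 0.880 0.402 0.253
outer loop
vertex 3.375 -0.7 1.881
vertex 3.592 -0.763 1.225
vertex 3.269 -0.184 1.43
endloop
endfacet
facet normal 0.047 0.103 0.994
outer loop
vertex 2.782 -1.054 1.946
vertex 3.375 -0.7 1.881
vertex 2.768 -0.364 1.875
endloop
endfacet
facet normal -0.716 -0.551 0.428
outer loop
vertex 2.631 -1.336 1.33
vertex 2.782 -1.054 1.946
vertex 2.308 -0.757 1.535
endloop
endfacet
facet normal -0.356 -0.655 -0.666
outer loop
vertex 3.132 -1.156 0.885
vertex 2.631 -1.336 1.33
vertex 2.525 -0.82 0.879
endloop
endfacet
facet normal 0.629 -0.067 -0.774
outer loop
vertex 3.592 -0.763 1.225
vertex 3.132 -1.156 0.885
vertex 3.118 -0.466 0.814
endloop
endfacet
facet normal 0.285 -0.492 -0.823
outer loop
vertex -0.425 -2.09 -0.799
vertex -1.122 -2.144 -1.008
vertex -0.722 -1.568 -1.214
endloop
endfacet
facet normal 0.703 0.643 0.306
outer loop
vertex -0.425 -2.09 -0.799
vertex -0.722 -1.568 -1.214
vertex -1.578 -1.356 0.308
endloop
endfacet
facet normal 0.284 -0.492 -0.823
outer loop
vertex -0.722 -1.568 -1.214
vertex -1.122 -2.144 -1.008
vertex -1.42 -1.622 -1.423
endloop
endfacet
facet normal -0.030 0.988 -0.155
outer loop
vertex -0.722 -1.568 -1.214
vertex -1.42 -1.622 -1.423
vertex -1.578 -1.356 0.308
endloop
endfacet
facet normal 0.285 -0.491 -0.823
outer loop
vertex -1.42 -1.622 -1.423
vertex -1.122 -2.144 -1.008
vertex -1.819 -2.197 -1.218
endloop
endfacet
facet normal -0.837 0.525 -0.157
outer loop
vertex -1.42 -1.622 -1.423
vertex -1.819 -2.197 -1.218
vertex -1.578 -1.356 0.308
endloop
endfacet
facet normal 0.285 -0.492 -0.822
outer loop
vertex -1.819 -2.197 -1.218
vertex -1.122 -2.144 -1.008
vertex -1.521 -2.719 -0.802
endloop
endfacet
facet normal -0.912 -0.282 0.299
outer loop
vertex -1.819 -2.197 -1.218
vertex -1.521 -2.719 -0.802
vertex -1.578 -1.356 0.308
endloop
endfacet
facet normal 0.285 -0.492 -0.823
outer loop
vertex -1.521 -2.719 -0.802
vertex -1.122 -2.144 -1.008
vertex -0.824 -2.665 -0.593
endloop
endfacet
facet normal -0.179 -0.626 0.759
outer loop
vertex -1.521 -2.719 -0.802
vertex -0.824 -2.665 -0.593
vertex -1.578 -1.356 0.308
endloop
endfacet
facet normal 0.285 -0.492 -0.823
outer loop
vertex -0.824 -2.665 -0.593
vertex -1.122 -2.144 -1.008
vertex -0.425 -2.09 -0.799
endloop
endfacet
facet normal 0.628 -0.163 0.761
outer loop
vertex -0.824 -2.665 -0.593
vertex -0.425 -2.09 -0.799
vertex -1.578 -1.356 0.308
endloop
endfacet
facet normal -0.344 -0.423 -0.838
outer loop
vertex -2.016 2.522 1.045
vertex -3.139 2.796 1.367
vertex -1.906 3.767 0.371
endloop
endfacet
facet normal 0.936 -0.228 -0.269
outer loop
vertex -1.421 4.364 1.553
vertex -2.016 2.522 1.045
vertex -1.906 3.767 0.371
endloop
endfacet
facet normal -0.344 -0.423 -0.838
outer loop
vertex -1.906 3.767 0.371
vertex -3.139 2.796 1.367
vertex -3.029 4.041 0.693
endloop
endfacet
facet normal 0.078 0.877 -0.475
outer loop
vertex -3.029 4.041 0.693
vertex -1.421 4.364 1.553
vertex -1.906 3.767 0.371
endloop
endfacet
facet normal -0.078 -0.877 0.475
outer loop
vertex -2.016 2.522 1.045
vertex -2.654 3.393 2.549
vertex -3.139 2.796 1.367
endloop
endfacet
facet normal 0.936 -0.228 -0.269
outer loop
vertex -1.531 3.119 2.227
vertex -2.016 2.522 1.045
vertex -1.421 4.364 1.553
endloop
endfacet
facet normal -0.078 -0.877 0.475
outer loop
vertex -1.531 3.119 2.227
vertex -2.654 3.393 2.549
vertex -2.016 2.522 1.045
endloop
endfacet
facet normal -0.936 0.228 0.269
outer loop
vertex -3.139 2.796 1.367
vertex -2.654 3.393 2.549
vertex -3.029 4.041 0.693
endloop
endfacet
facet normal 0.078 0.877 -0.475
outer loop
vertex -2.544 4.638 1.875
vertex -1.421 4.364 1.553
vertex -3.029 4.041 0.693
endloop
endfacet
facet normal -0.936 0.228 0.269
outer loop
vertex -3.029 4.041 0.693
vertex -2.654 3.393 2.549
vertex -2.544 4.638 1.875
endloop
endfacet
facet normal 0.344 0.423 0.838
outer loop
vertex -2.544 4.638 1.875
vertex -1.531 3.119 2.227
vertex -1.421 4.364 1.553
endloop
endfacet
facet normal 0.344 0.423 0.838
outer loop
vertex -2.654 3.393 2.549
vertex -1.531 3.119 2.227
vertex -2.544 4.638 1.875
endloop
endfacet

endsolid
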